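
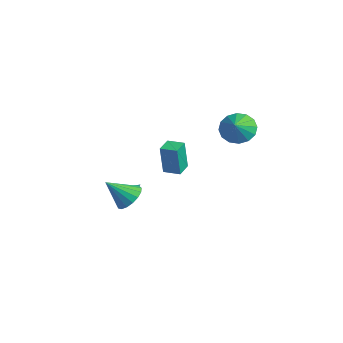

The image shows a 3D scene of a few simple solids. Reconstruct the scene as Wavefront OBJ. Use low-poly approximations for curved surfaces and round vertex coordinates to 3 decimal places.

v 0.063 4.273 2.949
v 0.673 3.949 2.171
v 0.637 3.667 3.651
v 0.911 4.393 2.36
v 0.922 4.805 2.706
v 0.703 5.075 3.117
v 0.313 5.129 3.484
v -0.145 4.954 3.707
v -0.547 4.596 3.727
v -0.785 4.152 3.539
v -0.796 3.74 3.193
v -0.577 3.47 2.781
v -0.187 3.416 2.415
v 0.271 3.591 2.191
v 0.38 -2.591 0.003
v 1.177 -2.559 0.419
v -0.2 -3.669 1.197
v 0.953 -2.238 0.6
v 0.598 -1.998 0.643
v 0.193 -1.894 0.54
v -0.169 -1.95 0.314
v -0.406 -2.153 0.017
v -0.462 -2.456 -0.284
v -0.326 -2.79 -0.519
v -0.028 -3.079 -0.635
v 0.364 -3.256 -0.604
v 0.759 -3.281 -0.435
v 1.067 -3.147 -0.165
v 1.218 -2.887 0.143
v -3.512 -0.712 -2.493
v -3.115 -0.568 -2.861
v -2.968 0.052 -1.607
v -3.377 -0.344 -2.893
v -3.691 -0.261 -2.772
v -3.936 -0.35 -2.545
v -4.019 -0.577 -2.298
v -3.909 -0.856 -2.125
v -3.646 -1.08 -2.093
v -3.333 -1.163 -2.214
v -3.088 -1.074 -2.441
v -3.005 -0.846 -2.688
v 1.842 -1.004 2.774
v 1.853 -1.204 4.523
v 2.622 -0.482 2.829
v 2.633 -0.682 4.578
v 2.367 -1.778 2.682
v 2.378 -1.978 4.431
v 3.147 -1.256 2.737
v 3.158 -1.456 4.486
f 2 1 4
f 2 4 3
f 4 1 5
f 4 5 3
f 5 1 6
f 5 6 3
f 6 1 7
f 6 7 3
f 7 1 8
f 7 8 3
f 8 1 9
f 8 9 3
f 9 1 10
f 9 10 3
f 10 1 11
f 10 11 3
f 11 1 12
f 11 12 3
f 12 1 13
f 12 13 3
f 13 1 14
f 13 14 3
f 14 1 2
f 14 2 3
f 16 15 18
f 16 18 17
f 18 15 19
f 18 19 17
f 19 15 20
f 19 20 17
f 20 15 21
f 20 21 17
f 21 15 22
f 21 22 17
f 22 15 23
f 22 23 17
f 23 15 24
f 23 24 17
f 24 15 25
f 24 25 17
f 25 15 26
f 25 26 17
f 26 15 27
f 26 27 17
f 27 15 28
f 27 28 17
f 28 15 29
f 28 29 17
f 29 15 16
f 29 16 17
f 31 30 33
f 31 33 32
f 33 30 34
f 33 34 32
f 34 30 35
f 34 35 32
f 35 30 36
f 35 36 32
f 36 30 37
f 36 37 32
f 37 30 38
f 37 38 32
f 38 30 39
f 38 39 32
f 39 30 40
f 39 40 32
f 40 30 41
f 40 41 32
f 41 30 31
f 41 31 32
f 43 45 42
f 46 43 42
f 42 45 44
f 44 46 42
f 43 49 45
f 47 43 46
f 47 49 43
f 45 49 44
f 48 46 44
f 44 49 48
f 48 47 46
f 49 47 48



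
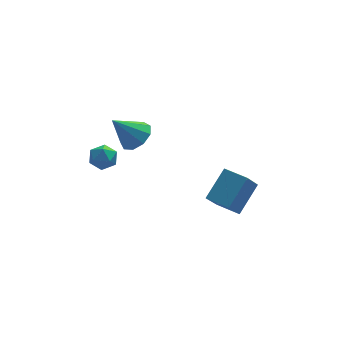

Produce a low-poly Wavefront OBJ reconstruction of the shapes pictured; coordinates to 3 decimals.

v -3.707 0.669 1.495
v -3.25 1.333 1.644
v -2.79 -0.093 2.076
v -2.333 0.571 2.225
v -3.041 0.463 2.624
v -3.608 0.934 2.264
v -2.432 0.306 1.456
v -2.999 0.777 1.096
v -2.462 1.109 1.62
v -2.839 1.206 2.342
v -3.201 0.034 1.378
v -3.578 0.131 2.1
v -1.354 0.59 3.264
v -0.601 0.669 3.886
v -2.546 0.51 4.716
v -0.834 1.278 3.729
v -1.31 1.565 3.354
v -1.807 1.396 2.937
v -2.092 0.849 2.673
v -2.032 0.182 2.685
v -1.655 -0.295 2.969
v -1.137 -0.357 3.39
v -0.721 0.024 3.752
v 2.713 -2.588 -0.358
v 3.868 -1.564 0.929
v 1.747 -1.621 -0.261
v 2.902 -0.597 1.026
v 3.478 -1.683 -1.766
v 4.633 -0.659 -0.479
v 2.512 -0.716 -1.669
v 3.667 0.308 -0.382
f 1 12 6
f 1 6 2
f 1 2 8
f 1 8 11
f 1 11 12
f 2 6 10
f 6 12 5
f 12 11 3
f 11 8 7
f 8 2 9
f 4 10 5
f 4 5 3
f 4 3 7
f 4 7 9
f 4 9 10
f 5 10 6
f 3 5 12
f 7 3 11
f 9 7 8
f 10 9 2
f 14 13 16
f 14 16 15
f 16 13 17
f 16 17 15
f 17 13 18
f 17 18 15
f 18 13 19
f 18 19 15
f 19 13 20
f 19 20 15
f 20 13 21
f 20 21 15
f 21 13 22
f 21 22 15
f 22 13 23
f 22 23 15
f 23 13 14
f 23 14 15
f 25 27 24
f 28 25 24
f 24 27 26
f 26 28 24
f 25 31 27
f 29 25 28
f 29 31 25
f 27 31 26
f 30 28 26
f 26 31 30
f 30 29 28
f 31 29 30



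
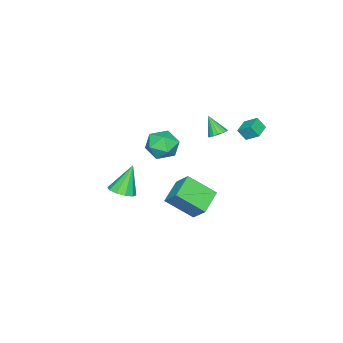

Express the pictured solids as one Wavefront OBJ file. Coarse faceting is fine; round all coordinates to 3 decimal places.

v 1.747 -1.869 -3.017
v 2.391 -2.235 -2.665
v 0.933 -1.671 -1.323
v 2.483 -1.737 -2.679
v 2.294 -1.289 -2.822
v 1.896 -1.063 -3.039
v 1.442 -1.144 -3.248
v 1.104 -1.502 -3.369
v 1.012 -2 -3.355
v 1.201 -2.448 -3.212
v 1.599 -2.675 -2.994
v 2.053 -2.594 -2.785
v -3.065 3.431 1.005
v -2.903 2.988 1.663
v -3.097 4.215 1.54
v -2.935 3.772 2.199
v -2.105 3.568 0.861
v -1.943 3.125 1.52
v -2.137 4.352 1.397
v -1.975 3.909 2.055
v -1.9 1.18 -4.616
v -1.251 -0.274 -3.422
v -1.611 2.105 -3.647
v -0.962 0.651 -2.453
v -0.398 1.349 -5.227
v 0.251 -0.105 -4.033
v -0.109 2.274 -4.258
v 0.54 0.82 -3.064
v -0.278 2.915 2.124
v 0.269 2.758 2.103
v -0.442 2.205 3.176
v 0.272 2.984 2.256
v 0.148 3.195 2.378
v -0.074 3.341 2.442
v -0.342 3.389 2.433
v -0.596 3.329 2.353
v -0.777 3.174 2.221
v -0.844 2.959 2.066
v -0.781 2.735 1.924
v -0.604 2.551 1.828
v -0.351 2.451 1.8
v -0.082 2.457 1.846
v 0.141 2.568 1.955
v 3.196 2.419 2.208
v 3.964 1.783 2.154
v 2.676 1.677 3.546
v 3.444 1.041 3.492
v 3.605 2.002 3.714
v 3.927 2.46 2.887
v 2.713 1 2.813
v 3.035 1.458 1.986
v 3.666 0.906 2.528
v 4.217 1.525 3.085
v 2.423 1.935 2.615
v 2.974 2.554 3.172
f 2 1 4
f 2 4 3
f 4 1 5
f 4 5 3
f 5 1 6
f 5 6 3
f 6 1 7
f 6 7 3
f 7 1 8
f 7 8 3
f 8 1 9
f 8 9 3
f 9 1 10
f 9 10 3
f 10 1 11
f 10 11 3
f 11 1 12
f 11 12 3
f 12 1 2
f 12 2 3
f 14 16 13
f 17 14 13
f 13 16 15
f 15 17 13
f 14 20 16
f 18 14 17
f 18 20 14
f 16 20 15
f 19 17 15
f 15 20 19
f 19 18 17
f 20 18 19
f 22 24 21
f 25 22 21
f 21 24 23
f 23 25 21
f 22 28 24
f 26 22 25
f 26 28 22
f 24 28 23
f 27 25 23
f 23 28 27
f 27 26 25
f 28 26 27
f 30 29 32
f 30 32 31
f 32 29 33
f 32 33 31
f 33 29 34
f 33 34 31
f 34 29 35
f 34 35 31
f 35 29 36
f 35 36 31
f 36 29 37
f 36 37 31
f 37 29 38
f 37 38 31
f 38 29 39
f 38 39 31
f 39 29 40
f 39 40 31
f 40 29 41
f 40 41 31
f 41 29 42
f 41 42 31
f 42 29 43
f 42 43 31
f 43 29 30
f 43 30 31
f 44 55 49
f 44 49 45
f 44 45 51
f 44 51 54
f 44 54 55
f 45 49 53
f 49 55 48
f 55 54 46
f 54 51 50
f 51 45 52
f 47 53 48
f 47 48 46
f 47 46 50
f 47 50 52
f 47 52 53
f 48 53 49
f 46 48 55
f 50 46 54
f 52 50 51
f 53 52 45



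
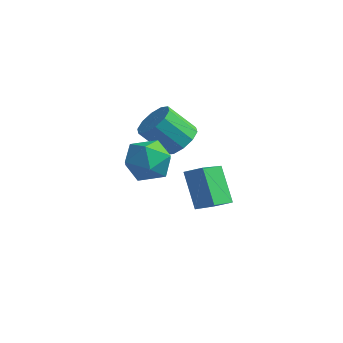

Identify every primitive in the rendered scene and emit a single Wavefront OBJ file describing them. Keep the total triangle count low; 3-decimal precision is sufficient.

v -0.556 2.289 1.66
v 0.038 1.544 1.839
v -1.05 0.985 3.119
v -1.644 1.731 2.94
v 0.208 2.003 2.185
v -0.88 1.445 3.465
v 0.086 2.572 2.33
v -1.001 2.014 3.609
v -0.281 3.033 2.219
v -1.369 2.474 3.498
v -0.753 3.21 1.894
v -1.841 2.651 3.174
v -1.15 3.035 1.481
v -2.238 2.476 2.761
v -1.32 2.575 1.135
v -2.408 2.017 2.415
v -1.199 2.006 0.991
v -2.286 1.448 2.27
v -0.831 1.546 1.102
v -1.919 0.987 2.381
v -0.359 1.369 1.426
v -1.447 0.81 2.706
v -1.488 0.892 1.44
v -0.816 0.841 2.444
v -0.744 -0.821 0.856
v -0.072 -0.872 1.86
v -1.274 -0.99 1.93
v -1.733 0.068 2.291
v 0.173 -0.048 1.009
v -0.286 1.01 1.37
v 0.211 0.26 2.178
v -0.684 -0.322 2.747
v -0.876 0.342 0.553
v -1.771 -0.24 1.122
v -1.046 3.236 -1.137
v -0.236 3.535 -0.717
v -1.195 5.076 -2.159
v -0.385 5.374 -1.739
v 0.065 2.446 -2.721
v 0.875 2.744 -2.301
v -0.084 4.285 -3.743
v 0.726 4.584 -3.323
f 2 1 5
f 2 5 3
f 3 5 6
f 3 6 4
f 5 1 7
f 5 7 6
f 6 7 8
f 6 8 4
f 7 1 9
f 7 9 8
f 8 9 10
f 8 10 4
f 9 1 11
f 9 11 10
f 10 11 12
f 10 12 4
f 11 1 13
f 11 13 12
f 12 13 14
f 12 14 4
f 13 1 15
f 13 15 14
f 14 15 16
f 14 16 4
f 15 1 17
f 15 17 16
f 16 17 18
f 16 18 4
f 17 1 19
f 17 19 18
f 18 19 20
f 18 20 4
f 19 1 21
f 19 21 20
f 20 21 22
f 20 22 4
f 21 1 2
f 21 2 22
f 22 2 3
f 22 3 4
f 23 34 28
f 23 28 24
f 23 24 30
f 23 30 33
f 23 33 34
f 24 28 32
f 28 34 27
f 34 33 25
f 33 30 29
f 30 24 31
f 26 32 27
f 26 27 25
f 26 25 29
f 26 29 31
f 26 31 32
f 27 32 28
f 25 27 34
f 29 25 33
f 31 29 30
f 32 31 24
f 36 38 35
f 39 36 35
f 35 38 37
f 37 39 35
f 36 42 38
f 40 36 39
f 40 42 36
f 38 42 37
f 41 39 37
f 37 42 41
f 41 40 39
f 42 40 41



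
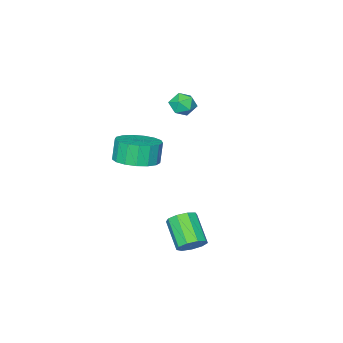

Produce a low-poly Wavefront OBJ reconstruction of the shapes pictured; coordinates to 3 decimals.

v 2.816 4.561 -3.022
v 3.511 4.434 -2.837
v 3.019 3.193 -1.834
v 2.324 3.319 -2.018
v 3.309 4.767 -2.525
v 2.817 3.526 -1.521
v 2.877 5.003 -2.444
v 2.385 3.762 -1.441
v 2.416 5.032 -2.634
v 1.924 3.791 -1.631
v 2.142 4.841 -3.005
v 1.65 3.6 -2.002
v 2.184 4.518 -3.384
v 1.692 3.277 -2.381
v 2.521 4.215 -3.593
v 2.029 2.974 -2.59
v 2.996 4.074 -3.535
v 2.505 2.833 -2.532
v 3.387 4.161 -3.237
v 2.896 2.919 -2.233
v 3.625 1.761 1.562
v 4.285 2.547 1.865
v 3.975 2.385 2.961
v 3.315 1.599 2.658
v 3.842 2.787 1.775
v 3.532 2.625 2.871
v 3.349 2.792 1.637
v 3.039 2.63 2.732
v 2.919 2.561 1.481
v 2.609 2.399 2.576
v 2.651 2.147 1.344
v 2.341 1.985 2.439
v 2.606 1.644 1.257
v 2.296 1.482 2.352
v 2.795 1.168 1.24
v 2.485 1.006 2.335
v 3.173 0.828 1.297
v 2.863 0.666 2.392
v 3.655 0.702 1.414
v 3.346 0.54 2.51
v 4.131 0.818 1.566
v 3.821 0.656 2.661
v 4.49 1.15 1.717
v 4.18 0.988 2.812
v 4.651 1.623 1.832
v 4.341 1.461 2.928
v 4.577 2.126 1.886
v 4.267 1.965 2.981
v -2.995 -1.932 1.524
v -2.588 -1.363 1.785
v -2.132 -2.177 0.715
v -1.725 -1.608 0.976
v -1.828 -2.217 1.396
v -2.361 -2.065 1.896
v -2.359 -1.475 0.604
v -2.892 -1.323 1.104
v -2.195 -1.08 1.216
v -1.867 -1.539 1.706
v -2.853 -2.001 0.794
v -2.525 -2.46 1.284
f 2 1 5
f 2 5 3
f 3 5 6
f 3 6 4
f 5 1 7
f 5 7 6
f 6 7 8
f 6 8 4
f 7 1 9
f 7 9 8
f 8 9 10
f 8 10 4
f 9 1 11
f 9 11 10
f 10 11 12
f 10 12 4
f 11 1 13
f 11 13 12
f 12 13 14
f 12 14 4
f 13 1 15
f 13 15 14
f 14 15 16
f 14 16 4
f 15 1 17
f 15 17 16
f 16 17 18
f 16 18 4
f 17 1 19
f 17 19 18
f 18 19 20
f 18 20 4
f 19 1 2
f 19 2 20
f 20 2 3
f 20 3 4
f 22 21 25
f 22 25 23
f 23 25 26
f 23 26 24
f 25 21 27
f 25 27 26
f 26 27 28
f 26 28 24
f 27 21 29
f 27 29 28
f 28 29 30
f 28 30 24
f 29 21 31
f 29 31 30
f 30 31 32
f 30 32 24
f 31 21 33
f 31 33 32
f 32 33 34
f 32 34 24
f 33 21 35
f 33 35 34
f 34 35 36
f 34 36 24
f 35 21 37
f 35 37 36
f 36 37 38
f 36 38 24
f 37 21 39
f 37 39 38
f 38 39 40
f 38 40 24
f 39 21 41
f 39 41 40
f 40 41 42
f 40 42 24
f 41 21 43
f 41 43 42
f 42 43 44
f 42 44 24
f 43 21 45
f 43 45 44
f 44 45 46
f 44 46 24
f 45 21 47
f 45 47 46
f 46 47 48
f 46 48 24
f 47 21 22
f 47 22 48
f 48 22 23
f 48 23 24
f 49 60 54
f 49 54 50
f 49 50 56
f 49 56 59
f 49 59 60
f 50 54 58
f 54 60 53
f 60 59 51
f 59 56 55
f 56 50 57
f 52 58 53
f 52 53 51
f 52 51 55
f 52 55 57
f 52 57 58
f 53 58 54
f 51 53 60
f 55 51 59
f 57 55 56
f 58 57 50



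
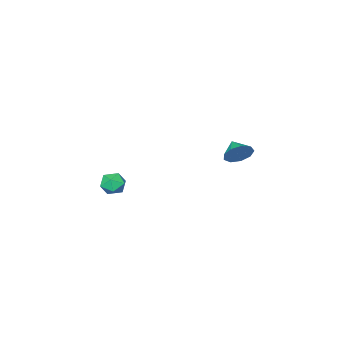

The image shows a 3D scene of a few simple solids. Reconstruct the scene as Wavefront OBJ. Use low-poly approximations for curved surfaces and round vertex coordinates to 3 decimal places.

v -3.38 0.758 -2.746
v -2.801 0.812 -2.154
v -3.74 -0.118 -2.314
v -3.271 1.085 -1.991
v -3.792 1.205 -2.181
v -4.121 1.116 -2.636
v -4.103 0.859 -3.142
v -3.747 0.555 -3.462
v -3.219 0.345 -3.448
v -2.767 0.329 -3.105
v -2.602 0.513 -2.594
v 3.28 -0.252 -2.733
v 3.903 -0.364 -3.108
v 3.037 -1.416 -2.792
v 3.66 -1.528 -3.167
v 3.687 -1.337 -2.457
v 3.838 -0.617 -2.421
v 3.102 -1.163 -3.479
v 3.253 -0.443 -3.443
v 3.794 -0.927 -3.57
v 4.155 -1.034 -2.938
v 2.785 -0.746 -2.962
v 3.146 -0.853 -2.33
f 2 1 4
f 2 4 3
f 4 1 5
f 4 5 3
f 5 1 6
f 5 6 3
f 6 1 7
f 6 7 3
f 7 1 8
f 7 8 3
f 8 1 9
f 8 9 3
f 9 1 10
f 9 10 3
f 10 1 11
f 10 11 3
f 11 1 2
f 11 2 3
f 12 23 17
f 12 17 13
f 12 13 19
f 12 19 22
f 12 22 23
f 13 17 21
f 17 23 16
f 23 22 14
f 22 19 18
f 19 13 20
f 15 21 16
f 15 16 14
f 15 14 18
f 15 18 20
f 15 20 21
f 16 21 17
f 14 16 23
f 18 14 22
f 20 18 19
f 21 20 13



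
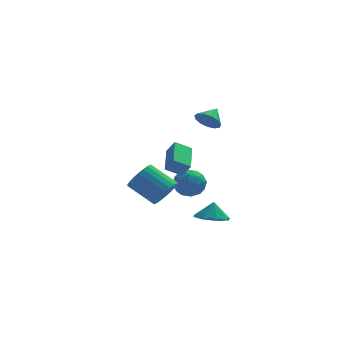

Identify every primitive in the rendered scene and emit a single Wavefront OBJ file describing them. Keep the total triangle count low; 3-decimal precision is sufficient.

v 0.079 0.751 3.469
v 0.575 0.154 3.733
v 0.661 1.509 4.091
v 0.767 0.322 3.348
v 0.741 0.626 3.002
v 0.505 0.97 2.803
v 0.133 1.245 2.817
v -0.255 1.362 3.037
v -0.538 1.286 3.395
v -0.625 1.04 3.776
v -0.488 0.702 4.06
v -0.171 0.38 4.156
v 0.225 0.175 4.035
v -0.07 -3.614 -1.911
v 0.915 -3.419 -2.09
v 0.07 -3.366 -0.869
v 0.464 -2.788 -2.18
v -0.3 -2.641 -2.112
v -0.929 -3.065 -1.926
v -1.055 -3.81 -1.731
v -0.604 -4.441 -1.641
v 0.16 -4.588 -1.709
v 0.789 -4.164 -1.895
v -1.236 4.04 -1.859
v -0.637 4.559 -2.534
v -0.723 2.581 -2.526
v -0.124 3.1 -3.201
v 0.118 3.093 -2.188
v -0.199 3.995 -1.776
v -1.161 3.145 -3.284
v -1.478 4.047 -2.872
v -0.59 4.006 -3.414
v 0.2 3.974 -2.737
v -1.56 3.166 -2.323
v -0.77 3.134 -1.646
v -0.982 4.428 -2.138
v -0.378 2.712 -2.922
v -0.236 2.708 -2.327
v 0.116 3.014 -2.724
v -0.724 4.096 -1.692
v -0.372 4.401 -2.089
v 0.071 3.54 -1.886
v -0.988 2.739 -2.971
v -0.636 3.044 -3.368
v -1.476 4.126 -2.336
v -1.124 4.432 -2.733
v -1.431 3.6 -3.174
v -0.602 4.408 -3.052
v -0.3 3.55 -3.444
v -0.91 3.576 -3.493
v -1.096 4.106 -3.251
v -0.138 4.389 -2.654
v 0.164 3.531 -3.046
v 0.306 3.527 -2.451
v 0.12 4.057 -2.209
v -0.11 4.064 -3.172
v -1.524 3.609 -2.014
v -1.222 2.751 -2.406
v -1.48 3.083 -2.851
v -1.666 3.613 -2.609
v -1.06 3.59 -1.616
v -0.758 2.732 -2.008
v -0.264 3.034 -1.809
v -0.45 3.564 -1.567
v -1.25 3.076 -1.888
v -2.284 0.491 -0.058
v -1.837 0.214 0.733
v -2.067 2.479 0.516
v -1.62 2.201 1.307
v -1.32 0.539 -0.587
v -0.873 0.261 0.204
v -1.103 2.526 -0.013
v -0.656 2.249 0.778
v -2.209 0.756 -2.043
v -1.785 0.4 -1.21
v -3.208 1.247 -0.124
v -3.631 1.604 -0.957
v -1.606 0.745 -1.245
v -3.029 1.592 -0.159
v -1.519 1.092 -1.401
v -2.941 1.939 -0.315
v -1.537 1.387 -1.655
v -2.959 2.234 -0.569
v -1.657 1.587 -1.968
v -3.079 2.434 -0.882
v -1.861 1.66 -2.292
v -3.283 2.507 -1.206
v -2.118 1.596 -2.579
v -3.54 2.443 -1.493
v -2.389 1.404 -2.784
v -3.811 2.251 -1.698
v -2.632 1.113 -2.876
v -4.055 1.96 -1.79
v -2.811 0.768 -2.841
v -4.234 1.615 -1.755
v -2.899 0.421 -2.685
v -4.321 1.268 -1.599
v -2.881 0.126 -2.431
v -4.303 0.973 -1.345
v -2.761 -0.074 -2.118
v -4.183 0.773 -1.032
v -2.557 -0.147 -1.794
v -3.979 0.7 -0.708
v -2.3 -0.083 -1.507
v -3.722 0.764 -0.421
v -2.029 0.109 -1.302
v -3.451 0.956 -0.216
f 2 1 4
f 2 4 3
f 4 1 5
f 4 5 3
f 5 1 6
f 5 6 3
f 6 1 7
f 6 7 3
f 7 1 8
f 7 8 3
f 8 1 9
f 8 9 3
f 9 1 10
f 9 10 3
f 10 1 11
f 10 11 3
f 11 1 12
f 11 12 3
f 12 1 13
f 12 13 3
f 13 1 2
f 13 2 3
f 15 14 17
f 15 17 16
f 17 14 18
f 17 18 16
f 18 14 19
f 18 19 16
f 19 14 20
f 19 20 16
f 20 14 21
f 20 21 16
f 21 14 22
f 21 22 16
f 22 14 23
f 22 23 16
f 23 14 15
f 23 15 16
f 24 61 40
f 61 35 64
f 40 64 29
f 61 64 40
f 24 40 36
f 40 29 41
f 36 41 25
f 40 41 36
f 24 36 45
f 36 25 46
f 45 46 31
f 36 46 45
f 24 45 57
f 45 31 60
f 57 60 34
f 45 60 57
f 24 57 61
f 57 34 65
f 61 65 35
f 57 65 61
f 25 41 52
f 41 29 55
f 52 55 33
f 41 55 52
f 29 64 42
f 64 35 63
f 42 63 28
f 64 63 42
f 35 65 62
f 65 34 58
f 62 58 26
f 65 58 62
f 34 60 59
f 60 31 47
f 59 47 30
f 60 47 59
f 31 46 51
f 46 25 48
f 51 48 32
f 46 48 51
f 27 53 39
f 53 33 54
f 39 54 28
f 53 54 39
f 27 39 37
f 39 28 38
f 37 38 26
f 39 38 37
f 27 37 44
f 37 26 43
f 44 43 30
f 37 43 44
f 27 44 49
f 44 30 50
f 49 50 32
f 44 50 49
f 27 49 53
f 49 32 56
f 53 56 33
f 49 56 53
f 28 54 42
f 54 33 55
f 42 55 29
f 54 55 42
f 26 38 62
f 38 28 63
f 62 63 35
f 38 63 62
f 30 43 59
f 43 26 58
f 59 58 34
f 43 58 59
f 32 50 51
f 50 30 47
f 51 47 31
f 50 47 51
f 33 56 52
f 56 32 48
f 52 48 25
f 56 48 52
f 67 69 66
f 70 67 66
f 66 69 68
f 68 70 66
f 67 73 69
f 71 67 70
f 71 73 67
f 69 73 68
f 72 70 68
f 68 73 72
f 72 71 70
f 73 71 72
f 75 74 78
f 75 78 76
f 76 78 79
f 76 79 77
f 78 74 80
f 78 80 79
f 79 80 81
f 79 81 77
f 80 74 82
f 80 82 81
f 81 82 83
f 81 83 77
f 82 74 84
f 82 84 83
f 83 84 85
f 83 85 77
f 84 74 86
f 84 86 85
f 85 86 87
f 85 87 77
f 86 74 88
f 86 88 87
f 87 88 89
f 87 89 77
f 88 74 90
f 88 90 89
f 89 90 91
f 89 91 77
f 90 74 92
f 90 92 91
f 91 92 93
f 91 93 77
f 92 74 94
f 92 94 93
f 93 94 95
f 93 95 77
f 94 74 96
f 94 96 95
f 95 96 97
f 95 97 77
f 96 74 98
f 96 98 97
f 97 98 99
f 97 99 77
f 98 74 100
f 98 100 99
f 99 100 101
f 99 101 77
f 100 74 102
f 100 102 101
f 101 102 103
f 101 103 77
f 102 74 104
f 102 104 103
f 103 104 105
f 103 105 77
f 104 74 106
f 104 106 105
f 105 106 107
f 105 107 77
f 106 74 75
f 106 75 107
f 107 75 76
f 107 76 77



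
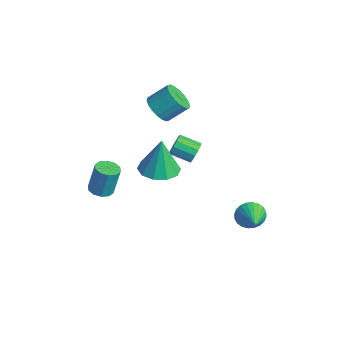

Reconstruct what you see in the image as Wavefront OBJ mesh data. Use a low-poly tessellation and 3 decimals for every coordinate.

v -1.521 1.277 -2.124
v -1.176 1.209 -1.601
v -1.973 0.435 -1.174
v -2.319 0.503 -1.696
v -1.401 1.476 -1.538
v -2.198 0.702 -1.111
v -1.664 1.68 -1.661
v -2.461 0.906 -1.234
v -1.882 1.756 -1.93
v -2.68 0.982 -1.503
v -1.986 1.679 -2.261
v -2.783 0.906 -1.834
v -1.942 1.475 -2.548
v -2.739 0.702 -2.121
v -1.765 1.208 -2.701
v -2.562 0.435 -2.274
v -1.51 0.963 -2.67
v -2.307 0.19 -2.243
v -1.259 0.817 -2.466
v -2.056 0.044 -2.038
v -1.091 0.817 -2.153
v -1.888 0.044 -1.725
v -1.06 0.963 -1.831
v -1.857 0.19 -1.403
v 3.103 1.603 -3.459
v 3.526 1.907 -4.053
v 4.477 1.017 -2.781
v 3.527 2.141 -3.852
v 3.463 2.294 -3.592
v 3.345 2.341 -3.311
v 3.19 2.275 -3.053
v 3.021 2.108 -2.856
v 2.866 1.863 -2.751
v 2.746 1.579 -2.754
v 2.68 1.299 -2.865
v 2.679 1.065 -3.065
v 2.743 0.913 -3.326
v 2.861 0.866 -3.606
v 3.016 0.931 -3.865
v 3.185 1.099 -4.061
v 3.341 1.343 -4.166
v 3.46 1.627 -4.163
v 2.046 -2.841 1.416
v 3.053 -2.994 1.481
v 1.954 -2.639 3.344
v 2.954 -2.376 1.411
v 2.508 -1.935 1.343
v 1.886 -1.84 1.304
v 1.325 -2.128 1.307
v 1.04 -2.688 1.352
v 1.139 -3.307 1.422
v 1.584 -3.747 1.489
v 2.206 -3.842 1.529
v 2.767 -3.554 1.526
v -1.337 -4.179 -2.322
v -0.698 -4.077 -2.377
v -0.623 -3.698 -0.814
v -1.263 -3.801 -0.758
v -0.886 -3.73 -2.452
v -0.812 -3.351 -0.889
v -1.246 -3.555 -2.477
v -1.172 -3.176 -0.914
v -1.642 -3.618 -2.443
v -1.568 -3.239 -0.88
v -1.921 -3.896 -2.363
v -1.846 -3.517 -0.8
v -1.977 -4.282 -2.266
v -1.902 -3.903 -0.703
v -1.788 -4.629 -2.191
v -1.714 -4.25 -0.628
v -1.428 -4.804 -2.166
v -1.354 -4.425 -0.603
v -1.032 -4.741 -2.2
v -0.958 -4.362 -0.637
v -0.754 -4.463 -2.28
v -0.679 -4.084 -0.717
v -1.425 -0.921 2.367
v -1.146 -0.459 1.723
v -0.797 0.482 2.549
v -1.075 0.021 3.193
v -1.504 -0.353 1.753
v -1.154 0.588 2.579
v -1.845 -0.359 1.905
v -1.495 0.582 2.731
v -2.104 -0.476 2.148
v -1.754 0.465 2.974
v -2.227 -0.682 2.435
v -1.878 0.259 3.261
v -2.192 -0.935 2.708
v -1.843 0.007 3.534
v -2.005 -1.185 2.914
v -1.655 -0.243 3.74
v -1.703 -1.382 3.011
v -1.354 -0.441 3.837
v -1.346 -1.488 2.981
v -0.996 -0.547 3.807
v -1.005 -1.482 2.829
v -0.655 -0.541 3.655
v -0.746 -1.365 2.586
v -0.396 -0.424 3.412
v -0.622 -1.159 2.299
v -0.273 -0.218 3.125
v -0.657 -0.907 2.026
v -0.308 0.035 2.852
v -0.845 -0.657 1.82
v -0.495 0.285 2.646
f 2 1 5
f 2 5 3
f 3 5 6
f 3 6 4
f 5 1 7
f 5 7 6
f 6 7 8
f 6 8 4
f 7 1 9
f 7 9 8
f 8 9 10
f 8 10 4
f 9 1 11
f 9 11 10
f 10 11 12
f 10 12 4
f 11 1 13
f 11 13 12
f 12 13 14
f 12 14 4
f 13 1 15
f 13 15 14
f 14 15 16
f 14 16 4
f 15 1 17
f 15 17 16
f 16 17 18
f 16 18 4
f 17 1 19
f 17 19 18
f 18 19 20
f 18 20 4
f 19 1 21
f 19 21 20
f 20 21 22
f 20 22 4
f 21 1 23
f 21 23 22
f 22 23 24
f 22 24 4
f 23 1 2
f 23 2 24
f 24 2 3
f 24 3 4
f 26 25 28
f 26 28 27
f 28 25 29
f 28 29 27
f 29 25 30
f 29 30 27
f 30 25 31
f 30 31 27
f 31 25 32
f 31 32 27
f 32 25 33
f 32 33 27
f 33 25 34
f 33 34 27
f 34 25 35
f 34 35 27
f 35 25 36
f 35 36 27
f 36 25 37
f 36 37 27
f 37 25 38
f 37 38 27
f 38 25 39
f 38 39 27
f 39 25 40
f 39 40 27
f 40 25 41
f 40 41 27
f 41 25 42
f 41 42 27
f 42 25 26
f 42 26 27
f 44 43 46
f 44 46 45
f 46 43 47
f 46 47 45
f 47 43 48
f 47 48 45
f 48 43 49
f 48 49 45
f 49 43 50
f 49 50 45
f 50 43 51
f 50 51 45
f 51 43 52
f 51 52 45
f 52 43 53
f 52 53 45
f 53 43 54
f 53 54 45
f 54 43 44
f 54 44 45
f 56 55 59
f 56 59 57
f 57 59 60
f 57 60 58
f 59 55 61
f 59 61 60
f 60 61 62
f 60 62 58
f 61 55 63
f 61 63 62
f 62 63 64
f 62 64 58
f 63 55 65
f 63 65 64
f 64 65 66
f 64 66 58
f 65 55 67
f 65 67 66
f 66 67 68
f 66 68 58
f 67 55 69
f 67 69 68
f 68 69 70
f 68 70 58
f 69 55 71
f 69 71 70
f 70 71 72
f 70 72 58
f 71 55 73
f 71 73 72
f 72 73 74
f 72 74 58
f 73 55 75
f 73 75 74
f 74 75 76
f 74 76 58
f 75 55 56
f 75 56 76
f 76 56 57
f 76 57 58
f 78 77 81
f 78 81 79
f 79 81 82
f 79 82 80
f 81 77 83
f 81 83 82
f 82 83 84
f 82 84 80
f 83 77 85
f 83 85 84
f 84 85 86
f 84 86 80
f 85 77 87
f 85 87 86
f 86 87 88
f 86 88 80
f 87 77 89
f 87 89 88
f 88 89 90
f 88 90 80
f 89 77 91
f 89 91 90
f 90 91 92
f 90 92 80
f 91 77 93
f 91 93 92
f 92 93 94
f 92 94 80
f 93 77 95
f 93 95 94
f 94 95 96
f 94 96 80
f 95 77 97
f 95 97 96
f 96 97 98
f 96 98 80
f 97 77 99
f 97 99 98
f 98 99 100
f 98 100 80
f 99 77 101
f 99 101 100
f 100 101 102
f 100 102 80
f 101 77 103
f 101 103 102
f 102 103 104
f 102 104 80
f 103 77 105
f 103 105 104
f 104 105 106
f 104 106 80
f 105 77 78
f 105 78 106
f 106 78 79
f 106 79 80



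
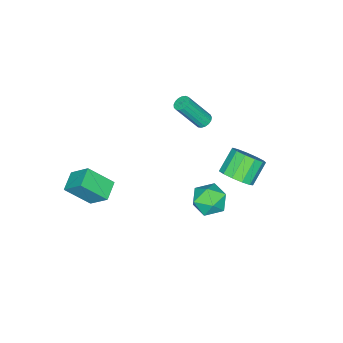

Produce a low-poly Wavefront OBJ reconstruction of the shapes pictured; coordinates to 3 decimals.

v -0.733 2.507 -2.386
v -0.286 2.854 -1.5
v 0.546 1.406 -2.6
v 0.993 1.753 -1.714
v 0.097 1.205 -1.67
v -0.694 1.886 -1.538
v 0.954 2.374 -2.562
v 0.163 3.055 -2.43
v 0.757 2.772 -1.609
v 0.227 2.05 -1.058
v 0.033 2.21 -3.042
v -0.497 1.488 -2.491
v 3.268 -4.3 -0.914
v 3.231 -3.216 0.123
v 2.549 -3.187 -2.102
v 2.511 -2.104 -1.065
v 4.329 -3.956 -1.235
v 4.291 -2.873 -0.198
v 3.609 -2.844 -2.423
v 3.572 -1.76 -1.386
v -3.786 -0.907 -0.454
v -3.448 -1.163 -0.738
v -2.656 -2.029 0.991
v -2.994 -1.773 1.274
v -3.334 -0.953 -0.685
v -2.541 -1.82 1.044
v -3.323 -0.733 -0.58
v -2.531 -1.6 1.149
v -3.419 -0.553 -0.446
v -2.626 -1.42 1.283
v -3.598 -0.454 -0.314
v -2.806 -1.321 1.415
v -3.821 -0.458 -0.214
v -3.029 -1.325 1.515
v -4.036 -0.565 -0.169
v -3.243 -1.432 1.56
v -4.193 -0.751 -0.19
v -3.401 -1.618 1.539
v -4.258 -0.972 -0.271
v -3.465 -1.839 1.458
v -4.214 -1.178 -0.394
v -3.422 -2.045 1.334
v -4.072 -1.322 -0.531
v -3.28 -2.189 1.197
v -3.865 -1.371 -0.651
v -3.073 -2.237 1.078
v -3.64 -1.313 -0.725
v -2.847 -2.18 1.003
v -0.462 3.311 0.095
v 0.179 3.503 0.784
v -0.917 3.54 1.793
v -1.558 3.349 1.105
v 0.016 3.981 0.59
v -1.08 4.018 1.599
v -0.299 4.247 0.239
v -1.394 4.284 1.248
v -0.665 4.215 -0.158
v -1.761 4.252 0.851
v -0.967 3.896 -0.474
v -2.063 3.933 0.535
v -1.109 3.392 -0.61
v -2.204 3.429 0.4
v -1.045 2.862 -0.521
v -2.141 2.899 0.488
v -0.796 2.475 -0.237
v -1.892 2.512 0.772
v -0.442 2.353 0.153
v -1.537 2.39 1.162
v -0.093 2.536 0.524
v -1.189 2.573 1.533
v 0.138 2.965 0.76
v -0.958 3.002 1.769
f 1 12 6
f 1 6 2
f 1 2 8
f 1 8 11
f 1 11 12
f 2 6 10
f 6 12 5
f 12 11 3
f 11 8 7
f 8 2 9
f 4 10 5
f 4 5 3
f 4 3 7
f 4 7 9
f 4 9 10
f 5 10 6
f 3 5 12
f 7 3 11
f 9 7 8
f 10 9 2
f 14 16 13
f 17 14 13
f 13 16 15
f 15 17 13
f 14 20 16
f 18 14 17
f 18 20 14
f 16 20 15
f 19 17 15
f 15 20 19
f 19 18 17
f 20 18 19
f 22 21 25
f 22 25 23
f 23 25 26
f 23 26 24
f 25 21 27
f 25 27 26
f 26 27 28
f 26 28 24
f 27 21 29
f 27 29 28
f 28 29 30
f 28 30 24
f 29 21 31
f 29 31 30
f 30 31 32
f 30 32 24
f 31 21 33
f 31 33 32
f 32 33 34
f 32 34 24
f 33 21 35
f 33 35 34
f 34 35 36
f 34 36 24
f 35 21 37
f 35 37 36
f 36 37 38
f 36 38 24
f 37 21 39
f 37 39 38
f 38 39 40
f 38 40 24
f 39 21 41
f 39 41 40
f 40 41 42
f 40 42 24
f 41 21 43
f 41 43 42
f 42 43 44
f 42 44 24
f 43 21 45
f 43 45 44
f 44 45 46
f 44 46 24
f 45 21 47
f 45 47 46
f 46 47 48
f 46 48 24
f 47 21 22
f 47 22 48
f 48 22 23
f 48 23 24
f 50 49 53
f 50 53 51
f 51 53 54
f 51 54 52
f 53 49 55
f 53 55 54
f 54 55 56
f 54 56 52
f 55 49 57
f 55 57 56
f 56 57 58
f 56 58 52
f 57 49 59
f 57 59 58
f 58 59 60
f 58 60 52
f 59 49 61
f 59 61 60
f 60 61 62
f 60 62 52
f 61 49 63
f 61 63 62
f 62 63 64
f 62 64 52
f 63 49 65
f 63 65 64
f 64 65 66
f 64 66 52
f 65 49 67
f 65 67 66
f 66 67 68
f 66 68 52
f 67 49 69
f 67 69 68
f 68 69 70
f 68 70 52
f 69 49 71
f 69 71 70
f 70 71 72
f 70 72 52
f 71 49 50
f 71 50 72
f 72 50 51
f 72 51 52



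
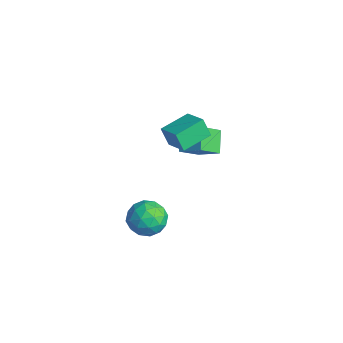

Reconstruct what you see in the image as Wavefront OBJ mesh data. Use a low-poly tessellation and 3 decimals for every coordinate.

v 2.773 0.982 1.622
v 2.411 0.726 2.65
v 2.434 2.613 1.909
v 2.072 2.356 2.937
v 4.068 1.164 2.123
v 3.706 0.907 3.151
v 3.729 2.794 2.41
v 3.367 2.538 3.438
v 1.636 3.186 -1.008
v 1.821 2.006 -0.133
v 0.706 3.703 -0.113
v 0.891 2.523 0.762
v 2.669 3.857 -0.322
v 2.854 2.677 0.553
v 1.739 4.374 0.573
v 1.924 3.194 1.448
v 2.009 -0.05 -3.099
v 2.894 0.632 -3.232
v 2.606 -1.092 -4.468
v 3.491 -0.41 -4.601
v 3.411 -1.054 -3.683
v 3.042 -0.411 -2.837
v 2.458 -0.049 -4.863
v 2.089 0.594 -4.017
v 3.171 0.633 -4.323
v 3.76 0.011 -3.593
v 1.74 -0.471 -4.107
v 2.329 -1.093 -3.377
v 2.399 0.382 -3.046
v 3.101 -0.842 -4.654
v 3.054 -1.221 -4.115
v 3.574 -0.82 -4.193
v 2.487 -0.231 -2.813
v 3.007 0.17 -2.891
v 3.311 -0.821 -3.156
v 2.493 -0.63 -4.809
v 3.013 -0.229 -4.887
v 1.926 0.36 -3.507
v 2.446 0.761 -3.585
v 2.189 0.361 -4.544
v 3.082 0.784 -3.765
v 3.433 0.171 -4.569
v 2.826 0.383 -4.724
v 2.609 0.762 -4.226
v 3.428 0.418 -3.336
v 3.779 -0.194 -4.141
v 3.732 -0.573 -3.601
v 3.516 -0.194 -3.103
v 3.591 0.419 -3.977
v 1.721 -0.266 -3.559
v 2.072 -0.878 -4.364
v 1.984 -0.266 -4.597
v 1.768 0.113 -4.099
v 2.067 -0.631 -3.131
v 2.418 -1.244 -3.935
v 2.891 -1.222 -3.474
v 2.674 -0.843 -2.976
v 1.909 -0.879 -3.723
f 2 4 1
f 5 2 1
f 1 4 3
f 3 5 1
f 2 8 4
f 6 2 5
f 6 8 2
f 4 8 3
f 7 5 3
f 3 8 7
f 7 6 5
f 8 6 7
f 10 12 9
f 13 10 9
f 9 12 11
f 11 13 9
f 10 16 12
f 14 10 13
f 14 16 10
f 12 16 11
f 15 13 11
f 11 16 15
f 15 14 13
f 16 14 15
f 17 54 33
f 54 28 57
f 33 57 22
f 54 57 33
f 17 33 29
f 33 22 34
f 29 34 18
f 33 34 29
f 17 29 38
f 29 18 39
f 38 39 24
f 29 39 38
f 17 38 50
f 38 24 53
f 50 53 27
f 38 53 50
f 17 50 54
f 50 27 58
f 54 58 28
f 50 58 54
f 18 34 45
f 34 22 48
f 45 48 26
f 34 48 45
f 22 57 35
f 57 28 56
f 35 56 21
f 57 56 35
f 28 58 55
f 58 27 51
f 55 51 19
f 58 51 55
f 27 53 52
f 53 24 40
f 52 40 23
f 53 40 52
f 24 39 44
f 39 18 41
f 44 41 25
f 39 41 44
f 20 46 32
f 46 26 47
f 32 47 21
f 46 47 32
f 20 32 30
f 32 21 31
f 30 31 19
f 32 31 30
f 20 30 37
f 30 19 36
f 37 36 23
f 30 36 37
f 20 37 42
f 37 23 43
f 42 43 25
f 37 43 42
f 20 42 46
f 42 25 49
f 46 49 26
f 42 49 46
f 21 47 35
f 47 26 48
f 35 48 22
f 47 48 35
f 19 31 55
f 31 21 56
f 55 56 28
f 31 56 55
f 23 36 52
f 36 19 51
f 52 51 27
f 36 51 52
f 25 43 44
f 43 23 40
f 44 40 24
f 43 40 44
f 26 49 45
f 49 25 41
f 45 41 18
f 49 41 45



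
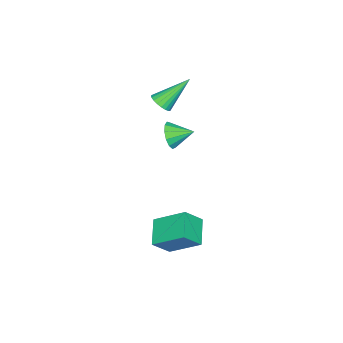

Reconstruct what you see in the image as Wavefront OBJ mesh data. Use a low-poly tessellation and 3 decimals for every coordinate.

v -2.823 -0.556 0.741
v -2.309 -0.24 0.924
v -3.897 0.396 2.119
v -2.407 -0.083 0.739
v -2.576 -0.007 0.554
v -2.789 -0.026 0.402
v -3.007 -0.137 0.308
v -3.193 -0.32 0.289
v -3.315 -0.544 0.349
v -3.352 -0.77 0.476
v -3.298 -0.959 0.649
v -3.161 -1.078 0.838
v -2.966 -1.107 1.01
v -2.746 -1.041 1.136
v -2.539 -0.891 1.193
v -2.381 -0.682 1.173
v -2.3 -0.452 1.077
v -2.376 0.229 -0.992
v -1.876 0.188 -0.381
v -2.784 1.271 -0.588
v -1.659 0.4 -0.708
v -1.669 0.557 -1.124
v -1.904 0.61 -1.498
v -2.289 0.542 -1.712
v -2.701 0.375 -1.697
v -3.01 0.161 -1.458
v -3.118 -0.031 -1.071
v -2.99 -0.141 -0.659
v -2.667 -0.133 -0.353
v -2.252 -0.01 -0.249
v 2.6 2.236 -2.499
v 2.369 3.735 -1.456
v 1.897 2.73 -3.365
v 1.665 4.228 -2.322
v 3.755 2.832 -3.098
v 3.523 4.33 -2.055
v 3.051 3.325 -3.964
v 2.82 4.824 -2.921
f 2 1 4
f 2 4 3
f 4 1 5
f 4 5 3
f 5 1 6
f 5 6 3
f 6 1 7
f 6 7 3
f 7 1 8
f 7 8 3
f 8 1 9
f 8 9 3
f 9 1 10
f 9 10 3
f 10 1 11
f 10 11 3
f 11 1 12
f 11 12 3
f 12 1 13
f 12 13 3
f 13 1 14
f 13 14 3
f 14 1 15
f 14 15 3
f 15 1 16
f 15 16 3
f 16 1 17
f 16 17 3
f 17 1 2
f 17 2 3
f 19 18 21
f 19 21 20
f 21 18 22
f 21 22 20
f 22 18 23
f 22 23 20
f 23 18 24
f 23 24 20
f 24 18 25
f 24 25 20
f 25 18 26
f 25 26 20
f 26 18 27
f 26 27 20
f 27 18 28
f 27 28 20
f 28 18 29
f 28 29 20
f 29 18 30
f 29 30 20
f 30 18 19
f 30 19 20
f 32 34 31
f 35 32 31
f 31 34 33
f 33 35 31
f 32 38 34
f 36 32 35
f 36 38 32
f 34 38 33
f 37 35 33
f 33 38 37
f 37 36 35
f 38 36 37



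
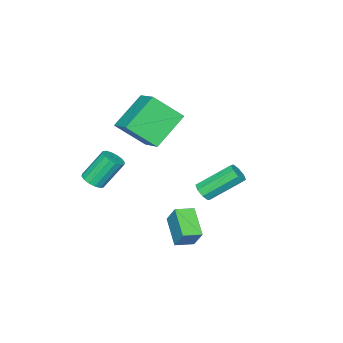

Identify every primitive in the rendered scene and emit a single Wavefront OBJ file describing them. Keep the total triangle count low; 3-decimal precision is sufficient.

v 2.477 2.117 -1.932
v 2.878 2.106 -1.57
v 1.824 3.272 -0.366
v 1.423 3.283 -0.728
v 2.916 2.418 -1.839
v 1.862 3.584 -0.635
v 2.697 2.553 -2.162
v 1.643 3.719 -0.958
v 2.349 2.434 -2.351
v 1.295 3.599 -1.146
v 2.076 2.128 -2.294
v 1.022 3.294 -1.09
v 2.038 1.816 -2.025
v 0.984 2.982 -0.821
v 2.257 1.681 -1.702
v 1.203 2.847 -0.498
v 2.605 1.801 -1.514
v 1.551 2.966 -0.309
v -1.203 -2.413 -0.294
v -0.409 -3.614 0.945
v -0.343 -1.03 0.495
v 0.452 -2.231 1.734
v 0.468 -2.689 -1.634
v 1.263 -3.89 -0.395
v 1.329 -1.306 -0.845
v 2.123 -2.507 0.394
v 3.728 -3.19 -2.636
v 4.252 -3.262 -2.312
v 3.476 -2.642 -0.92
v 2.952 -2.57 -1.244
v 4.27 -2.966 -2.434
v 3.494 -2.346 -1.042
v 4.142 -2.73 -2.61
v 3.367 -2.109 -1.218
v 3.904 -2.617 -2.793
v 3.128 -1.997 -1.401
v 3.619 -2.658 -2.934
v 2.843 -2.037 -1.542
v 3.363 -2.841 -2.995
v 2.587 -2.221 -1.603
v 3.204 -3.118 -2.96
v 2.428 -2.498 -1.568
v 3.186 -3.414 -2.838
v 2.41 -2.794 -1.446
v 3.313 -3.651 -2.662
v 2.538 -3.03 -1.27
v 3.552 -3.763 -2.479
v 2.776 -3.143 -1.087
v 3.837 -3.723 -2.338
v 3.061 -3.102 -0.946
v 4.093 -3.539 -2.277
v 3.317 -2.919 -0.885
v 3.105 0.575 -4.017
v 3.289 1.173 -3.016
v 2.326 1.077 -4.174
v 2.51 1.675 -3.173
v 3.97 1.665 -4.827
v 4.154 2.263 -3.826
v 3.191 2.167 -4.984
v 3.375 2.765 -3.983
f 2 1 5
f 2 5 3
f 3 5 6
f 3 6 4
f 5 1 7
f 5 7 6
f 6 7 8
f 6 8 4
f 7 1 9
f 7 9 8
f 8 9 10
f 8 10 4
f 9 1 11
f 9 11 10
f 10 11 12
f 10 12 4
f 11 1 13
f 11 13 12
f 12 13 14
f 12 14 4
f 13 1 15
f 13 15 14
f 14 15 16
f 14 16 4
f 15 1 17
f 15 17 16
f 16 17 18
f 16 18 4
f 17 1 2
f 17 2 18
f 18 2 3
f 18 3 4
f 20 22 19
f 23 20 19
f 19 22 21
f 21 23 19
f 20 26 22
f 24 20 23
f 24 26 20
f 22 26 21
f 25 23 21
f 21 26 25
f 25 24 23
f 26 24 25
f 28 27 31
f 28 31 29
f 29 31 32
f 29 32 30
f 31 27 33
f 31 33 32
f 32 33 34
f 32 34 30
f 33 27 35
f 33 35 34
f 34 35 36
f 34 36 30
f 35 27 37
f 35 37 36
f 36 37 38
f 36 38 30
f 37 27 39
f 37 39 38
f 38 39 40
f 38 40 30
f 39 27 41
f 39 41 40
f 40 41 42
f 40 42 30
f 41 27 43
f 41 43 42
f 42 43 44
f 42 44 30
f 43 27 45
f 43 45 44
f 44 45 46
f 44 46 30
f 45 27 47
f 45 47 46
f 46 47 48
f 46 48 30
f 47 27 49
f 47 49 48
f 48 49 50
f 48 50 30
f 49 27 51
f 49 51 50
f 50 51 52
f 50 52 30
f 51 27 28
f 51 28 52
f 52 28 29
f 52 29 30
f 54 56 53
f 57 54 53
f 53 56 55
f 55 57 53
f 54 60 56
f 58 54 57
f 58 60 54
f 56 60 55
f 59 57 55
f 55 60 59
f 59 58 57
f 60 58 59



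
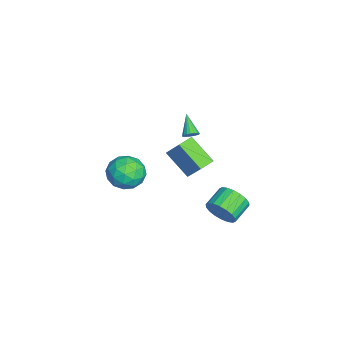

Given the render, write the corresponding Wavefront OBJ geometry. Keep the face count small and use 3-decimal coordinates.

v -2.913 -1.874 -3.189
v -2.234 -1.172 -2.39
v -2.266 -3.568 -2.25
v -1.587 -2.866 -1.451
v -2.847 -2.845 -1.394
v -3.247 -1.799 -1.974
v -1.253 -2.941 -2.666
v -1.653 -1.895 -3.246
v -1.208 -1.832 -2.067
v -2.193 -1.772 -1.281
v -2.307 -2.968 -3.359
v -3.292 -2.908 -2.573
v -2.63 -1.375 -2.872
v -1.87 -3.365 -1.768
v -2.61 -3.353 -1.734
v -2.211 -2.941 -1.265
v -3.226 -1.743 -2.627
v -2.827 -1.33 -2.158
v -3.187 -2.313 -1.572
v -1.673 -3.41 -2.482
v -1.274 -2.997 -2.013
v -2.289 -1.799 -3.375
v -1.89 -1.387 -2.906
v -1.313 -2.427 -3.068
v -1.628 -1.349 -2.213
v -1.248 -2.345 -1.661
v -1.051 -2.389 -2.375
v -1.286 -1.774 -2.716
v -2.207 -1.314 -1.751
v -1.827 -2.31 -1.199
v -2.567 -2.298 -1.165
v -2.802 -1.683 -1.506
v -1.604 -1.702 -1.561
v -2.673 -2.43 -3.441
v -2.293 -3.426 -2.889
v -1.698 -3.057 -3.134
v -1.933 -2.442 -3.475
v -3.252 -2.395 -2.979
v -2.872 -3.391 -2.427
v -3.214 -2.966 -1.924
v -3.449 -2.351 -2.265
v -2.896 -3.038 -3.079
v -3.16 1.17 -3.271
v -4.147 -0.169 -1.957
v -3.959 1.859 -3.17
v -4.947 0.52 -1.856
v -2.253 2 -1.744
v -3.241 0.661 -0.43
v -3.053 2.689 -1.643
v -4.04 1.35 -0.329
v 3.943 3.431 -0.274
v 4.496 3.768 0.475
v 3.41 4.466 0.963
v 2.857 4.129 0.214
v 4.554 4.075 0.165
v 3.468 4.773 0.652
v 4.491 4.254 -0.233
v 3.405 4.953 0.255
v 4.319 4.271 -0.638
v 3.234 4.969 -0.151
v 4.073 4.121 -0.972
v 2.988 4.819 -0.484
v 3.801 3.834 -1.167
v 2.716 4.533 -0.679
v 3.558 3.468 -1.185
v 2.472 4.166 -0.697
v 3.39 3.094 -1.023
v 2.304 3.792 -0.535
v 3.332 2.787 -0.712
v 2.246 3.485 -0.225
v 3.395 2.607 -0.315
v 2.309 3.306 0.173
v 3.566 2.591 0.091
v 2.481 3.289 0.578
v 3.812 2.741 0.424
v 2.727 3.439 0.912
v 4.084 3.027 0.619
v 2.999 3.726 1.107
v 4.328 3.394 0.637
v 3.242 4.092 1.125
v -0.535 1.514 2.659
v -0.259 1.125 2.838
v -1.625 1.186 3.621
v -0.195 1.298 2.97
v -0.198 1.513 3.041
v -0.267 1.729 3.035
v -0.39 1.903 2.955
v -0.542 1.999 2.817
v -0.692 1.999 2.647
v -0.812 1.903 2.479
v -0.876 1.73 2.347
v -0.873 1.515 2.277
v -0.804 1.299 2.282
v -0.681 1.126 2.362
v -0.529 1.029 2.501
v -0.379 1.029 2.671
f 1 38 17
f 38 12 41
f 17 41 6
f 38 41 17
f 1 17 13
f 17 6 18
f 13 18 2
f 17 18 13
f 1 13 22
f 13 2 23
f 22 23 8
f 13 23 22
f 1 22 34
f 22 8 37
f 34 37 11
f 22 37 34
f 1 34 38
f 34 11 42
f 38 42 12
f 34 42 38
f 2 18 29
f 18 6 32
f 29 32 10
f 18 32 29
f 6 41 19
f 41 12 40
f 19 40 5
f 41 40 19
f 12 42 39
f 42 11 35
f 39 35 3
f 42 35 39
f 11 37 36
f 37 8 24
f 36 24 7
f 37 24 36
f 8 23 28
f 23 2 25
f 28 25 9
f 23 25 28
f 4 30 16
f 30 10 31
f 16 31 5
f 30 31 16
f 4 16 14
f 16 5 15
f 14 15 3
f 16 15 14
f 4 14 21
f 14 3 20
f 21 20 7
f 14 20 21
f 4 21 26
f 21 7 27
f 26 27 9
f 21 27 26
f 4 26 30
f 26 9 33
f 30 33 10
f 26 33 30
f 5 31 19
f 31 10 32
f 19 32 6
f 31 32 19
f 3 15 39
f 15 5 40
f 39 40 12
f 15 40 39
f 7 20 36
f 20 3 35
f 36 35 11
f 20 35 36
f 9 27 28
f 27 7 24
f 28 24 8
f 27 24 28
f 10 33 29
f 33 9 25
f 29 25 2
f 33 25 29
f 44 46 43
f 47 44 43
f 43 46 45
f 45 47 43
f 44 50 46
f 48 44 47
f 48 50 44
f 46 50 45
f 49 47 45
f 45 50 49
f 49 48 47
f 50 48 49
f 52 51 55
f 52 55 53
f 53 55 56
f 53 56 54
f 55 51 57
f 55 57 56
f 56 57 58
f 56 58 54
f 57 51 59
f 57 59 58
f 58 59 60
f 58 60 54
f 59 51 61
f 59 61 60
f 60 61 62
f 60 62 54
f 61 51 63
f 61 63 62
f 62 63 64
f 62 64 54
f 63 51 65
f 63 65 64
f 64 65 66
f 64 66 54
f 65 51 67
f 65 67 66
f 66 67 68
f 66 68 54
f 67 51 69
f 67 69 68
f 68 69 70
f 68 70 54
f 69 51 71
f 69 71 70
f 70 71 72
f 70 72 54
f 71 51 73
f 71 73 72
f 72 73 74
f 72 74 54
f 73 51 75
f 73 75 74
f 74 75 76
f 74 76 54
f 75 51 77
f 75 77 76
f 76 77 78
f 76 78 54
f 77 51 79
f 77 79 78
f 78 79 80
f 78 80 54
f 79 51 52
f 79 52 80
f 80 52 53
f 80 53 54
f 82 81 84
f 82 84 83
f 84 81 85
f 84 85 83
f 85 81 86
f 85 86 83
f 86 81 87
f 86 87 83
f 87 81 88
f 87 88 83
f 88 81 89
f 88 89 83
f 89 81 90
f 89 90 83
f 90 81 91
f 90 91 83
f 91 81 92
f 91 92 83
f 92 81 93
f 92 93 83
f 93 81 94
f 93 94 83
f 94 81 95
f 94 95 83
f 95 81 96
f 95 96 83
f 96 81 82
f 96 82 83



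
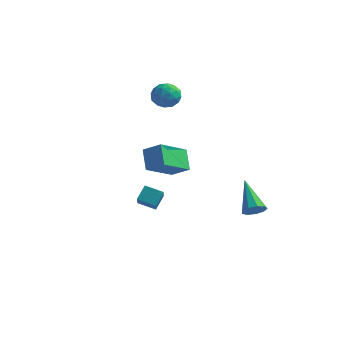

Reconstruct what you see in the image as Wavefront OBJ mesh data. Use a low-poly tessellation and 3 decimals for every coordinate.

v -0.583 -0.097 0.512
v 0.423 0.009 1.101
v -0.2 1.647 -0.455
v 0.806 1.753 0.134
v 0.054 -0.773 -0.454
v 1.06 -0.667 0.135
v 0.437 0.971 -1.421
v 1.443 1.077 -0.832
v 3.933 3.275 -4.011
v 4.475 3.387 -3.617
v 2.687 4.365 -2.609
v 4.429 3.732 -3.926
v 4.151 3.863 -4.275
v 3.771 3.719 -4.5
v 3.466 3.367 -4.497
v 3.38 2.972 -4.267
v 3.553 2.719 -3.917
v 3.903 2.726 -3.611
v 4.268 2.99 -3.493
v 0.859 -2.713 -1.736
v 1.677 -3.948 -0.713
v 0.912 -2.113 -1.054
v 1.729 -3.348 -0.031
v 1.731 -2.412 -2.069
v 2.548 -3.647 -1.046
v 1.783 -1.812 -1.387
v 2.601 -3.047 -0.364
v -1.095 3.789 2.577
v -0.534 3.344 3.038
v -2.086 2.896 2.922
v -1.525 2.451 3.383
v -1.768 3.226 3.64
v -1.155 3.778 3.426
v -1.465 2.462 2.534
v -0.852 3.014 2.32
v -0.762 2.524 3.011
v -0.949 2.996 3.695
v -1.671 3.244 2.265
v -1.858 3.716 2.949
v -0.727 3.645 2.777
v -1.893 2.595 3.183
v -2.035 3.051 3.334
v -1.705 2.789 3.605
v -1.093 3.9 3.005
v -0.763 3.638 3.276
v -1.488 3.569 3.63
v -1.857 2.602 2.684
v -1.527 2.34 2.955
v -0.915 3.451 2.355
v -0.585 3.189 2.626
v -1.132 2.671 2.33
v -0.532 2.901 3.032
v -1.114 2.377 3.235
v -1.079 2.383 2.736
v -0.719 2.707 2.611
v -0.642 3.179 3.434
v -1.224 2.654 3.637
v -1.367 3.11 3.788
v -1.007 3.434 3.662
v -0.776 2.697 3.418
v -1.396 3.586 2.323
v -1.978 3.061 2.526
v -1.613 2.806 2.298
v -1.253 3.13 2.172
v -1.506 3.863 2.725
v -2.088 3.339 2.928
v -1.901 3.533 3.349
v -1.541 3.857 3.224
v -1.844 3.543 2.542
f 2 4 1
f 5 2 1
f 1 4 3
f 3 5 1
f 2 8 4
f 6 2 5
f 6 8 2
f 4 8 3
f 7 5 3
f 3 8 7
f 7 6 5
f 8 6 7
f 10 9 12
f 10 12 11
f 12 9 13
f 12 13 11
f 13 9 14
f 13 14 11
f 14 9 15
f 14 15 11
f 15 9 16
f 15 16 11
f 16 9 17
f 16 17 11
f 17 9 18
f 17 18 11
f 18 9 19
f 18 19 11
f 19 9 10
f 19 10 11
f 21 23 20
f 24 21 20
f 20 23 22
f 22 24 20
f 21 27 23
f 25 21 24
f 25 27 21
f 23 27 22
f 26 24 22
f 22 27 26
f 26 25 24
f 27 25 26
f 28 65 44
f 65 39 68
f 44 68 33
f 65 68 44
f 28 44 40
f 44 33 45
f 40 45 29
f 44 45 40
f 28 40 49
f 40 29 50
f 49 50 35
f 40 50 49
f 28 49 61
f 49 35 64
f 61 64 38
f 49 64 61
f 28 61 65
f 61 38 69
f 65 69 39
f 61 69 65
f 29 45 56
f 45 33 59
f 56 59 37
f 45 59 56
f 33 68 46
f 68 39 67
f 46 67 32
f 68 67 46
f 39 69 66
f 69 38 62
f 66 62 30
f 69 62 66
f 38 64 63
f 64 35 51
f 63 51 34
f 64 51 63
f 35 50 55
f 50 29 52
f 55 52 36
f 50 52 55
f 31 57 43
f 57 37 58
f 43 58 32
f 57 58 43
f 31 43 41
f 43 32 42
f 41 42 30
f 43 42 41
f 31 41 48
f 41 30 47
f 48 47 34
f 41 47 48
f 31 48 53
f 48 34 54
f 53 54 36
f 48 54 53
f 31 53 57
f 53 36 60
f 57 60 37
f 53 60 57
f 32 58 46
f 58 37 59
f 46 59 33
f 58 59 46
f 30 42 66
f 42 32 67
f 66 67 39
f 42 67 66
f 34 47 63
f 47 30 62
f 63 62 38
f 47 62 63
f 36 54 55
f 54 34 51
f 55 51 35
f 54 51 55
f 37 60 56
f 60 36 52
f 56 52 29
f 60 52 56



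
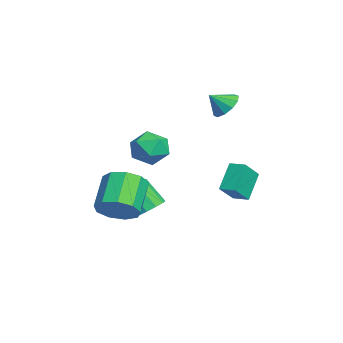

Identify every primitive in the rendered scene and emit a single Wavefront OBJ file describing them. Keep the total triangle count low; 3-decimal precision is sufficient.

v -1.127 1.481 3.521
v -0.295 1.712 3.631
v -0.993 0.639 4.279
v -0.592 1.985 3.987
v -1.093 2.065 4.165
v -1.607 1.923 4.097
v -1.938 1.611 3.81
v -1.959 1.25 3.412
v -1.662 0.977 3.056
v -1.161 0.896 2.878
v -0.647 1.039 2.945
v -0.317 1.35 3.233
v 1.818 1.542 -1.456
v 2.621 0.813 -0.54
v 0.878 2.108 -0.184
v 1.681 1.379 0.733
v 2.339 2.221 -1.373
v 3.142 1.492 -0.456
v 1.399 2.787 -0.1
v 2.202 2.058 0.816
v 2.151 -1.539 2.52
v 3.083 -1.957 2.81
v 1.957 -2.783 1.35
v 2.889 -3.201 1.64
v 2.061 -3.241 2.303
v 2.18 -2.473 3.026
v 2.86 -2.267 1.134
v 2.979 -1.499 1.857
v 3.521 -2.407 1.953
v 3.028 -3.009 2.675
v 2.012 -1.731 1.485
v 1.519 -2.333 2.207
v 4.469 -3.943 -1.071
v 5.149 -3.268 -0.551
v 3.711 -2.822 0.75
v 3.031 -3.497 0.231
v 4.781 -2.899 -1.084
v 3.343 -2.453 0.217
v 4.267 -3.018 -1.611
v 2.829 -2.572 -0.31
v 3.848 -3.571 -1.885
v 2.41 -3.124 -0.584
v 3.719 -4.297 -1.778
v 2.281 -3.851 -0.477
v 3.941 -4.858 -1.34
v 2.503 -4.412 -0.039
v 4.41 -4.991 -0.776
v 2.972 -4.545 0.525
v 4.907 -4.633 -0.35
v 3.469 -4.187 0.951
v 5.199 -3.953 -0.261
v 3.761 -3.507 1.04
v 0.436 -2.313 -2.636
v 1.202 -2.851 -2.72
v 0.729 -3.726 -1.429
v -0.036 -3.187 -1.344
v 1.336 -2.451 -2.4
v 0.863 -3.326 -1.109
v 1.184 -2.007 -2.155
v 0.711 -2.882 -0.863
v 0.795 -1.66 -2.062
v 0.322 -2.535 -0.771
v 0.292 -1.52 -2.152
v -0.181 -2.395 -0.86
v -0.165 -1.632 -2.395
v -0.638 -2.507 -1.103
v -0.431 -1.96 -2.714
v -0.904 -2.835 -1.423
v -0.422 -2.4 -3.009
v -0.895 -3.275 -1.718
v -0.14 -2.812 -3.185
v -0.613 -3.687 -1.894
v 0.325 -3.066 -3.187
v -0.148 -3.941 -1.895
v 0.825 -3.08 -3.013
v 0.352 -3.955 -1.722
f 2 1 4
f 2 4 3
f 4 1 5
f 4 5 3
f 5 1 6
f 5 6 3
f 6 1 7
f 6 7 3
f 7 1 8
f 7 8 3
f 8 1 9
f 8 9 3
f 9 1 10
f 9 10 3
f 10 1 11
f 10 11 3
f 11 1 12
f 11 12 3
f 12 1 2
f 12 2 3
f 14 16 13
f 17 14 13
f 13 16 15
f 15 17 13
f 14 20 16
f 18 14 17
f 18 20 14
f 16 20 15
f 19 17 15
f 15 20 19
f 19 18 17
f 20 18 19
f 21 32 26
f 21 26 22
f 21 22 28
f 21 28 31
f 21 31 32
f 22 26 30
f 26 32 25
f 32 31 23
f 31 28 27
f 28 22 29
f 24 30 25
f 24 25 23
f 24 23 27
f 24 27 29
f 24 29 30
f 25 30 26
f 23 25 32
f 27 23 31
f 29 27 28
f 30 29 22
f 34 33 37
f 34 37 35
f 35 37 38
f 35 38 36
f 37 33 39
f 37 39 38
f 38 39 40
f 38 40 36
f 39 33 41
f 39 41 40
f 40 41 42
f 40 42 36
f 41 33 43
f 41 43 42
f 42 43 44
f 42 44 36
f 43 33 45
f 43 45 44
f 44 45 46
f 44 46 36
f 45 33 47
f 45 47 46
f 46 47 48
f 46 48 36
f 47 33 49
f 47 49 48
f 48 49 50
f 48 50 36
f 49 33 51
f 49 51 50
f 50 51 52
f 50 52 36
f 51 33 34
f 51 34 52
f 52 34 35
f 52 35 36
f 54 53 57
f 54 57 55
f 55 57 58
f 55 58 56
f 57 53 59
f 57 59 58
f 58 59 60
f 58 60 56
f 59 53 61
f 59 61 60
f 60 61 62
f 60 62 56
f 61 53 63
f 61 63 62
f 62 63 64
f 62 64 56
f 63 53 65
f 63 65 64
f 64 65 66
f 64 66 56
f 65 53 67
f 65 67 66
f 66 67 68
f 66 68 56
f 67 53 69
f 67 69 68
f 68 69 70
f 68 70 56
f 69 53 71
f 69 71 70
f 70 71 72
f 70 72 56
f 71 53 73
f 71 73 72
f 72 73 74
f 72 74 56
f 73 53 75
f 73 75 74
f 74 75 76
f 74 76 56
f 75 53 54
f 75 54 76
f 76 54 55
f 76 55 56



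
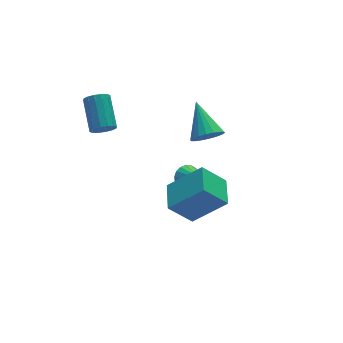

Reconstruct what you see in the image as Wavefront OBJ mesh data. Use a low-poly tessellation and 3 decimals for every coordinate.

v 2.571 1.668 -1.303
v 3.391 1.761 -1.579
v 2.769 3.392 -0.137
v 3.189 1.962 -1.841
v 2.864 2.104 -1.997
v 2.481 2.16 -2.015
v 2.116 2.119 -1.892
v 1.842 1.988 -1.652
v 1.712 1.794 -1.344
v 1.752 1.575 -1.027
v 1.954 1.375 -0.765
v 2.279 1.232 -0.609
v 2.662 1.176 -0.591
v 3.026 1.218 -0.714
v 3.301 1.348 -0.953
v 3.431 1.542 -1.262
v -0.648 -3.395 -1.784
v -1.713 -3.05 -0.6
v -0.045 -1.984 -1.653
v -1.11 -1.639 -0.468
v 0.77 -4.141 -0.292
v -0.295 -3.796 0.893
v 1.373 -2.73 -0.16
v 0.308 -2.385 1.024
v -2.768 1.813 1.381
v -2.136 1.763 1.239
v -1.799 3.297 2.197
v -2.432 3.347 2.339
v -2.267 1.947 0.99
v -1.93 3.481 1.948
v -2.532 2.095 0.845
v -2.195 3.63 1.803
v -2.86 2.168 0.844
v -2.524 3.702 1.803
v -3.164 2.145 0.987
v -2.828 3.68 1.945
v -3.362 2.034 1.236
v -3.026 3.568 2.194
v -3.401 1.863 1.523
v -3.064 3.397 2.481
v -3.27 1.679 1.772
v -2.933 3.213 2.73
v -3.005 1.53 1.917
v -2.668 3.065 2.875
v -2.676 1.458 1.917
v -2.34 2.992 2.876
v -2.372 1.48 1.775
v -2.036 3.015 2.733
v -2.174 1.592 1.526
v -1.838 3.126 2.484
v 1.428 1.526 -4.031
v 2.144 1.66 -4.081
v 1.712 0.334 -3.149
v 2.056 1.832 -3.82
v 1.844 1.944 -3.601
v 1.549 1.973 -3.467
v 1.23 1.913 -3.445
v 0.951 1.777 -3.539
v 0.766 1.591 -3.73
v 0.712 1.392 -3.982
v 0.8 1.22 -4.243
v 1.012 1.108 -4.462
v 1.307 1.079 -4.596
v 1.625 1.139 -4.618
v 1.905 1.275 -4.524
v 2.09 1.461 -4.332
f 2 1 4
f 2 4 3
f 4 1 5
f 4 5 3
f 5 1 6
f 5 6 3
f 6 1 7
f 6 7 3
f 7 1 8
f 7 8 3
f 8 1 9
f 8 9 3
f 9 1 10
f 9 10 3
f 10 1 11
f 10 11 3
f 11 1 12
f 11 12 3
f 12 1 13
f 12 13 3
f 13 1 14
f 13 14 3
f 14 1 15
f 14 15 3
f 15 1 16
f 15 16 3
f 16 1 2
f 16 2 3
f 18 20 17
f 21 18 17
f 17 20 19
f 19 21 17
f 18 24 20
f 22 18 21
f 22 24 18
f 20 24 19
f 23 21 19
f 19 24 23
f 23 22 21
f 24 22 23
f 26 25 29
f 26 29 27
f 27 29 30
f 27 30 28
f 29 25 31
f 29 31 30
f 30 31 32
f 30 32 28
f 31 25 33
f 31 33 32
f 32 33 34
f 32 34 28
f 33 25 35
f 33 35 34
f 34 35 36
f 34 36 28
f 35 25 37
f 35 37 36
f 36 37 38
f 36 38 28
f 37 25 39
f 37 39 38
f 38 39 40
f 38 40 28
f 39 25 41
f 39 41 40
f 40 41 42
f 40 42 28
f 41 25 43
f 41 43 42
f 42 43 44
f 42 44 28
f 43 25 45
f 43 45 44
f 44 45 46
f 44 46 28
f 45 25 47
f 45 47 46
f 46 47 48
f 46 48 28
f 47 25 49
f 47 49 48
f 48 49 50
f 48 50 28
f 49 25 26
f 49 26 50
f 50 26 27
f 50 27 28
f 52 51 54
f 52 54 53
f 54 51 55
f 54 55 53
f 55 51 56
f 55 56 53
f 56 51 57
f 56 57 53
f 57 51 58
f 57 58 53
f 58 51 59
f 58 59 53
f 59 51 60
f 59 60 53
f 60 51 61
f 60 61 53
f 61 51 62
f 61 62 53
f 62 51 63
f 62 63 53
f 63 51 64
f 63 64 53
f 64 51 65
f 64 65 53
f 65 51 66
f 65 66 53
f 66 51 52
f 66 52 53



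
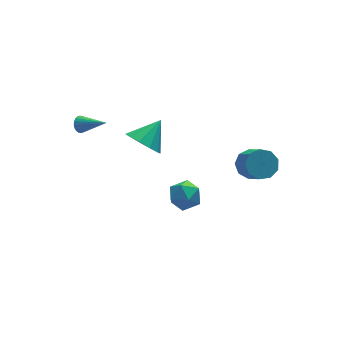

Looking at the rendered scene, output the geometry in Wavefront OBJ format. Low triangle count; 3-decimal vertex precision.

v -0.916 2.206 0.972
v -0.22 2.11 0.139
v 0.356 2.794 1.968
v -0.488 2.728 0.116
v -0.92 3.146 0.421
v -1.35 3.205 0.936
v -1.615 2.882 1.464
v -1.613 2.301 1.805
v -1.344 1.683 1.827
v -0.913 1.265 1.523
v -0.482 1.206 1.008
v -0.218 1.529 0.479
v -3.954 3.187 2.995
v -3.685 3.576 3.211
v -2.966 2.033 3.845
v -3.833 3.549 3.348
v -4 3.468 3.43
v -4.159 3.343 3.447
v -4.287 3.195 3.394
v -4.365 3.045 3.281
v -4.379 2.917 3.124
v -4.33 2.83 2.948
v -4.222 2.797 2.779
v -4.074 2.824 2.643
v -3.908 2.906 2.56
v -3.749 3.03 2.544
v -3.62 3.178 2.596
v -3.543 3.328 2.709
v -3.528 3.456 2.866
v -3.578 3.543 3.042
v -0.413 -0.238 -0.615
v 0.252 -0.186 -1.33
v -0.032 -1.754 -0.37
v 0.633 -1.702 -1.085
v 0.775 -1.216 -0.249
v 0.54 -0.279 -0.4
v -0.32 -1.661 -1.3
v -0.555 -0.724 -1.451
v 0.31 -1.066 -1.753
v 0.987 -0.791 -1.104
v -0.767 -1.149 -0.596
v -0.09 -0.874 0.053
v 3.325 -2.042 1.644
v 3.984 -1.644 2.071
v 3.874 -3.061 3.562
v 3.215 -3.458 3.136
v 3.456 -1.416 2.249
v 3.346 -2.833 3.74
v 2.867 -1.48 2.144
v 2.757 -2.897 3.635
v 2.492 -1.808 1.805
v 2.382 -3.225 3.297
v 2.507 -2.244 1.391
v 2.397 -3.661 2.883
v 2.905 -2.586 1.096
v 2.795 -4.003 2.587
v 3.499 -2.673 1.057
v 3.389 -4.09 2.548
v 4.012 -2.465 1.293
v 3.902 -3.882 2.784
v 4.203 -2.058 1.693
v 4.094 -3.475 3.185
f 2 1 4
f 2 4 3
f 4 1 5
f 4 5 3
f 5 1 6
f 5 6 3
f 6 1 7
f 6 7 3
f 7 1 8
f 7 8 3
f 8 1 9
f 8 9 3
f 9 1 10
f 9 10 3
f 10 1 11
f 10 11 3
f 11 1 12
f 11 12 3
f 12 1 2
f 12 2 3
f 14 13 16
f 14 16 15
f 16 13 17
f 16 17 15
f 17 13 18
f 17 18 15
f 18 13 19
f 18 19 15
f 19 13 20
f 19 20 15
f 20 13 21
f 20 21 15
f 21 13 22
f 21 22 15
f 22 13 23
f 22 23 15
f 23 13 24
f 23 24 15
f 24 13 25
f 24 25 15
f 25 13 26
f 25 26 15
f 26 13 27
f 26 27 15
f 27 13 28
f 27 28 15
f 28 13 29
f 28 29 15
f 29 13 30
f 29 30 15
f 30 13 14
f 30 14 15
f 31 42 36
f 31 36 32
f 31 32 38
f 31 38 41
f 31 41 42
f 32 36 40
f 36 42 35
f 42 41 33
f 41 38 37
f 38 32 39
f 34 40 35
f 34 35 33
f 34 33 37
f 34 37 39
f 34 39 40
f 35 40 36
f 33 35 42
f 37 33 41
f 39 37 38
f 40 39 32
f 44 43 47
f 44 47 45
f 45 47 48
f 45 48 46
f 47 43 49
f 47 49 48
f 48 49 50
f 48 50 46
f 49 43 51
f 49 51 50
f 50 51 52
f 50 52 46
f 51 43 53
f 51 53 52
f 52 53 54
f 52 54 46
f 53 43 55
f 53 55 54
f 54 55 56
f 54 56 46
f 55 43 57
f 55 57 56
f 56 57 58
f 56 58 46
f 57 43 59
f 57 59 58
f 58 59 60
f 58 60 46
f 59 43 61
f 59 61 60
f 60 61 62
f 60 62 46
f 61 43 44
f 61 44 62
f 62 44 45
f 62 45 46



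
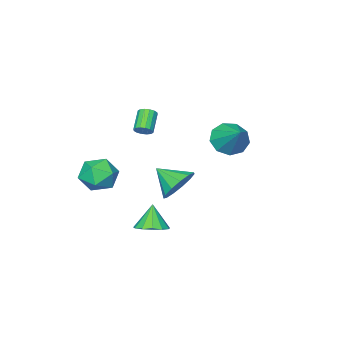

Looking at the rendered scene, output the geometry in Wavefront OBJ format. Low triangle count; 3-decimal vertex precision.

v -3.38 0.095 -0.885
v -2.909 0.595 -1.732
v -2.68 1.585 0.385
v -3.605 0.846 -1.642
v -4.196 0.746 -1.199
v -4.405 0.341 -0.609
v -4.135 -0.179 -0.148
v -3.511 -0.571 -0.032
v -2.826 -0.651 -0.315
v -2.4 -0.383 -0.865
v -2.433 0.109 -1.425
v 3.271 1.412 -4.311
v 3.807 2.049 -3.944
v 2.829 1.008 -2.969
v 3.353 2.272 -4.026
v 2.873 2.222 -4.199
v 2.519 1.915 -4.407
v 2.404 1.448 -4.586
v 2.564 0.97 -4.677
v 2.949 0.632 -4.652
v 3.436 0.541 -4.519
v 3.87 0.727 -4.32
v 4.114 1.13 -4.118
v 4.091 1.623 -3.978
v -0.51 -3.365 -0.589
v -0.131 -3.711 -0.456
v -0.991 -4.321 0.403
v -1.37 -3.975 0.269
v -0.103 -3.502 -0.28
v -0.962 -4.113 0.579
v -0.183 -3.257 -0.186
v -1.043 -3.868 0.673
v -0.352 -3.041 -0.201
v -1.211 -3.652 0.658
v -0.562 -2.912 -0.319
v -1.422 -3.522 0.54
v -0.759 -2.903 -0.51
v -1.619 -3.514 0.348
v -0.889 -3.019 -0.723
v -1.749 -3.629 0.136
v -0.918 -3.227 -0.899
v -1.777 -3.838 -0.04
v -0.837 -3.472 -0.993
v -1.697 -4.083 -0.134
v -0.669 -3.688 -0.978
v -1.528 -4.299 -0.119
v -0.458 -3.818 -0.86
v -1.318 -4.428 -0.001
v -0.261 -3.826 -0.668
v -1.121 -4.437 0.19
v 2.746 2.834 -0.921
v 3.252 3.453 -0.18
v 3.094 1.566 -0.099
v 2.667 3.41 0.001
v 2.106 3.184 -0.111
v 1.749 2.846 -0.479
v 1.709 2.505 -0.988
v 1.997 2.268 -1.476
v 2.524 2.21 -1.787
v 3.12 2.351 -1.824
v 3.598 2.645 -1.573
v 3.806 2.998 -1.116
v 3.676 3.3 -0.597
v 2.039 -2.378 -2.266
v 2.848 -1.976 -2.988
v 3.252 -3.644 -1.612
v 4.061 -3.242 -2.334
v 3.706 -2.594 -1.444
v 2.957 -1.811 -1.848
v 3.143 -3.809 -2.752
v 2.394 -3.026 -3.156
v 3.531 -2.86 -3.288
v 3.879 -2.109 -2.48
v 2.221 -3.511 -2.12
v 2.569 -2.76 -1.312
f 2 1 4
f 2 4 3
f 4 1 5
f 4 5 3
f 5 1 6
f 5 6 3
f 6 1 7
f 6 7 3
f 7 1 8
f 7 8 3
f 8 1 9
f 8 9 3
f 9 1 10
f 9 10 3
f 10 1 11
f 10 11 3
f 11 1 2
f 11 2 3
f 13 12 15
f 13 15 14
f 15 12 16
f 15 16 14
f 16 12 17
f 16 17 14
f 17 12 18
f 17 18 14
f 18 12 19
f 18 19 14
f 19 12 20
f 19 20 14
f 20 12 21
f 20 21 14
f 21 12 22
f 21 22 14
f 22 12 23
f 22 23 14
f 23 12 24
f 23 24 14
f 24 12 13
f 24 13 14
f 26 25 29
f 26 29 27
f 27 29 30
f 27 30 28
f 29 25 31
f 29 31 30
f 30 31 32
f 30 32 28
f 31 25 33
f 31 33 32
f 32 33 34
f 32 34 28
f 33 25 35
f 33 35 34
f 34 35 36
f 34 36 28
f 35 25 37
f 35 37 36
f 36 37 38
f 36 38 28
f 37 25 39
f 37 39 38
f 38 39 40
f 38 40 28
f 39 25 41
f 39 41 40
f 40 41 42
f 40 42 28
f 41 25 43
f 41 43 42
f 42 43 44
f 42 44 28
f 43 25 45
f 43 45 44
f 44 45 46
f 44 46 28
f 45 25 47
f 45 47 46
f 46 47 48
f 46 48 28
f 47 25 49
f 47 49 48
f 48 49 50
f 48 50 28
f 49 25 26
f 49 26 50
f 50 26 27
f 50 27 28
f 52 51 54
f 52 54 53
f 54 51 55
f 54 55 53
f 55 51 56
f 55 56 53
f 56 51 57
f 56 57 53
f 57 51 58
f 57 58 53
f 58 51 59
f 58 59 53
f 59 51 60
f 59 60 53
f 60 51 61
f 60 61 53
f 61 51 62
f 61 62 53
f 62 51 63
f 62 63 53
f 63 51 52
f 63 52 53
f 64 75 69
f 64 69 65
f 64 65 71
f 64 71 74
f 64 74 75
f 65 69 73
f 69 75 68
f 75 74 66
f 74 71 70
f 71 65 72
f 67 73 68
f 67 68 66
f 67 66 70
f 67 70 72
f 67 72 73
f 68 73 69
f 66 68 75
f 70 66 74
f 72 70 71
f 73 72 65



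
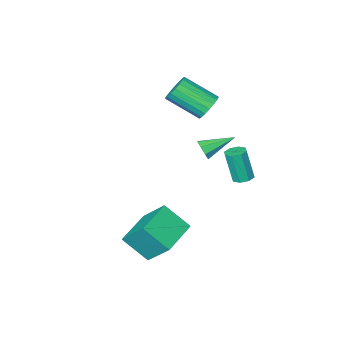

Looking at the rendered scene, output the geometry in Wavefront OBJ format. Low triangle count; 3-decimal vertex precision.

v 0.725 1.65 -2.865
v 1.553 0.562 -1.694
v 0.286 2.953 -1.344
v 1.115 1.865 -0.174
v 2.525 2.655 -3.206
v 3.354 1.567 -2.036
v 2.087 3.958 -1.686
v 2.915 2.87 -0.515
v -3.88 1.232 -0.442
v -3.489 0.803 -0.595
v -3.27 0.359 1.209
v -3.66 0.788 1.362
v -3.285 1.208 -0.52
v -3.066 0.764 1.283
v -3.43 1.627 -0.399
v -3.21 1.183 1.404
v -3.838 1.814 -0.303
v -3.618 1.371 1.5
v -4.27 1.661 -0.289
v -4.051 1.217 1.515
v -4.474 1.256 -0.363
v -4.255 0.812 1.44
v -4.33 0.837 -0.484
v -4.11 0.393 1.319
v -3.922 0.649 -0.58
v -3.702 0.206 1.223
v -3.578 -1.604 3.287
v -2.879 -1.17 3.073
v -1.683 -2.541 4.199
v -2.382 -2.976 4.413
v -2.988 -1.002 3.394
v -1.792 -2.373 4.52
v -3.214 -0.953 3.694
v -2.018 -2.324 4.82
v -3.512 -1.033 3.913
v -2.316 -2.404 5.039
v -3.823 -1.226 4.008
v -2.627 -2.597 5.134
v -4.085 -1.494 3.96
v -2.889 -2.866 5.086
v -4.248 -1.784 3.779
v -3.051 -3.156 4.905
v -4.277 -2.039 3.501
v -3.081 -3.41 4.627
v -4.168 -2.207 3.18
v -2.972 -3.578 4.306
v -3.942 -2.256 2.88
v -2.746 -3.627 4.006
v -3.644 -2.176 2.661
v -2.448 -3.547 3.787
v -3.333 -1.983 2.566
v -2.137 -3.354 3.692
v -3.071 -1.714 2.614
v -1.875 -3.086 3.74
v -2.909 -1.424 2.795
v -1.712 -2.796 3.921
v -2.849 -0.996 0.658
v -2.552 -0.717 1.177
v -4.491 -0.524 1.342
v -2.619 -0.393 0.795
v -2.82 -0.422 0.332
v -3.039 -0.788 0.06
v -3.146 -1.275 0.139
v -3.08 -1.599 0.521
v -2.878 -1.569 0.983
v -2.66 -1.204 1.255
f 2 4 1
f 5 2 1
f 1 4 3
f 3 5 1
f 2 8 4
f 6 2 5
f 6 8 2
f 4 8 3
f 7 5 3
f 3 8 7
f 7 6 5
f 8 6 7
f 10 9 13
f 10 13 11
f 11 13 14
f 11 14 12
f 13 9 15
f 13 15 14
f 14 15 16
f 14 16 12
f 15 9 17
f 15 17 16
f 16 17 18
f 16 18 12
f 17 9 19
f 17 19 18
f 18 19 20
f 18 20 12
f 19 9 21
f 19 21 20
f 20 21 22
f 20 22 12
f 21 9 23
f 21 23 22
f 22 23 24
f 22 24 12
f 23 9 25
f 23 25 24
f 24 25 26
f 24 26 12
f 25 9 10
f 25 10 26
f 26 10 11
f 26 11 12
f 28 27 31
f 28 31 29
f 29 31 32
f 29 32 30
f 31 27 33
f 31 33 32
f 32 33 34
f 32 34 30
f 33 27 35
f 33 35 34
f 34 35 36
f 34 36 30
f 35 27 37
f 35 37 36
f 36 37 38
f 36 38 30
f 37 27 39
f 37 39 38
f 38 39 40
f 38 40 30
f 39 27 41
f 39 41 40
f 40 41 42
f 40 42 30
f 41 27 43
f 41 43 42
f 42 43 44
f 42 44 30
f 43 27 45
f 43 45 44
f 44 45 46
f 44 46 30
f 45 27 47
f 45 47 46
f 46 47 48
f 46 48 30
f 47 27 49
f 47 49 48
f 48 49 50
f 48 50 30
f 49 27 51
f 49 51 50
f 50 51 52
f 50 52 30
f 51 27 53
f 51 53 52
f 52 53 54
f 52 54 30
f 53 27 55
f 53 55 54
f 54 55 56
f 54 56 30
f 55 27 28
f 55 28 56
f 56 28 29
f 56 29 30
f 58 57 60
f 58 60 59
f 60 57 61
f 60 61 59
f 61 57 62
f 61 62 59
f 62 57 63
f 62 63 59
f 63 57 64
f 63 64 59
f 64 57 65
f 64 65 59
f 65 57 66
f 65 66 59
f 66 57 58
f 66 58 59



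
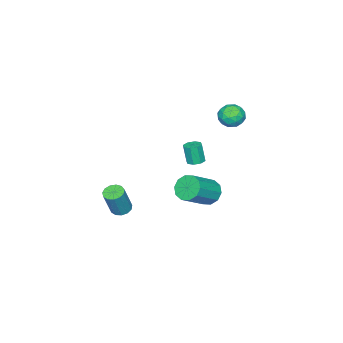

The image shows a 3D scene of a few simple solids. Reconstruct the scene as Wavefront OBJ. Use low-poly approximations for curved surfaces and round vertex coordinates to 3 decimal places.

v -3.28 -0.502 1.45
v -2.665 -0.658 1.919
v -3.375 -1.742 1.161
v -2.76 -1.898 1.63
v -3.446 -1.668 1.943
v -3.388 -0.902 2.122
v -2.652 -1.498 0.958
v -2.594 -0.732 1.137
v -2.277 -1.274 1.615
v -2.768 -1.378 2.223
v -3.272 -1.022 0.857
v -3.763 -1.126 1.465
v -2.965 -0.472 1.71
v -3.075 -1.928 1.37
v -3.479 -1.793 1.555
v -3.117 -1.885 1.83
v -3.389 -0.615 1.829
v -3.028 -0.706 2.104
v -3.486 -1.299 2.119
v -3.012 -1.694 0.976
v -2.651 -1.785 1.251
v -2.923 -0.515 1.25
v -2.561 -0.607 1.525
v -2.554 -1.101 0.961
v -2.375 -0.925 1.806
v -2.43 -1.653 1.637
v -2.367 -1.419 1.242
v -2.333 -0.968 1.347
v -2.663 -0.986 2.164
v -2.718 -1.715 1.995
v -3.122 -1.58 2.179
v -3.088 -1.129 2.284
v -2.435 -1.348 1.985
v -3.322 -0.685 1.085
v -3.377 -1.414 0.916
v -2.952 -1.271 0.796
v -2.918 -0.82 0.901
v -3.61 -0.747 1.443
v -3.665 -1.475 1.274
v -3.707 -1.432 1.733
v -3.673 -0.981 1.838
v -3.605 -1.052 1.095
v -1.08 -1.285 -3.312
v -0.603 -1.321 -3.978
v 0.917 -1.61 -2.874
v 0.44 -1.575 -2.208
v -0.622 -0.838 -3.825
v 0.897 -1.128 -2.721
v -0.816 -0.526 -3.476
v 0.703 -0.816 -2.372
v -1.111 -0.504 -3.064
v 0.409 -0.794 -1.961
v -1.394 -0.78 -2.747
v 0.126 -1.07 -1.644
v -1.557 -1.25 -2.646
v -0.037 -1.539 -1.542
v -1.537 -1.732 -2.799
v -0.018 -2.022 -1.695
v -1.343 -2.044 -3.148
v 0.176 -2.334 -2.044
v -1.049 -2.066 -3.559
v 0.471 -2.356 -2.456
v -0.766 -1.79 -3.876
v 0.754 -2.08 -2.773
v -0.188 -1.473 -0.495
v 0.268 -1.676 -0.524
v 0.224 -1.93 0.587
v -0.232 -1.727 0.615
v 0.278 -1.303 -0.438
v 0.235 -1.557 0.672
v 0.016 -1.03 -0.386
v -0.028 -1.284 0.725
v -0.367 -1.016 -0.398
v -0.41 -1.27 0.713
v -0.644 -1.27 -0.467
v -0.688 -1.524 0.644
v -0.655 -1.643 -0.552
v -0.698 -1.897 0.558
v -0.392 -1.916 -0.605
v -0.436 -2.17 0.506
v -0.01 -1.93 -0.593
v -0.053 -2.184 0.518
v 3.627 -3.39 -2.637
v 4.156 -3.351 -2.846
v 4.762 -3.371 -1.311
v 4.233 -3.41 -1.103
v 4.054 -3.05 -2.801
v 4.66 -3.07 -1.267
v 3.817 -2.857 -2.705
v 4.422 -2.877 -1.17
v 3.519 -2.833 -2.587
v 4.124 -2.853 -1.052
v 3.255 -2.985 -2.485
v 3.861 -3.006 -0.951
v 3.11 -3.267 -2.432
v 3.716 -3.287 -0.897
v 3.129 -3.587 -2.443
v 3.734 -3.607 -0.909
v 3.306 -3.845 -2.517
v 3.911 -3.865 -0.982
v 3.585 -3.958 -2.628
v 4.191 -3.978 -1.093
v 3.878 -3.891 -2.743
v 4.483 -3.911 -1.208
v 4.091 -3.665 -2.824
v 4.696 -3.685 -1.289
f 1 38 17
f 38 12 41
f 17 41 6
f 38 41 17
f 1 17 13
f 17 6 18
f 13 18 2
f 17 18 13
f 1 13 22
f 13 2 23
f 22 23 8
f 13 23 22
f 1 22 34
f 22 8 37
f 34 37 11
f 22 37 34
f 1 34 38
f 34 11 42
f 38 42 12
f 34 42 38
f 2 18 29
f 18 6 32
f 29 32 10
f 18 32 29
f 6 41 19
f 41 12 40
f 19 40 5
f 41 40 19
f 12 42 39
f 42 11 35
f 39 35 3
f 42 35 39
f 11 37 36
f 37 8 24
f 36 24 7
f 37 24 36
f 8 23 28
f 23 2 25
f 28 25 9
f 23 25 28
f 4 30 16
f 30 10 31
f 16 31 5
f 30 31 16
f 4 16 14
f 16 5 15
f 14 15 3
f 16 15 14
f 4 14 21
f 14 3 20
f 21 20 7
f 14 20 21
f 4 21 26
f 21 7 27
f 26 27 9
f 21 27 26
f 4 26 30
f 26 9 33
f 30 33 10
f 26 33 30
f 5 31 19
f 31 10 32
f 19 32 6
f 31 32 19
f 3 15 39
f 15 5 40
f 39 40 12
f 15 40 39
f 7 20 36
f 20 3 35
f 36 35 11
f 20 35 36
f 9 27 28
f 27 7 24
f 28 24 8
f 27 24 28
f 10 33 29
f 33 9 25
f 29 25 2
f 33 25 29
f 44 43 47
f 44 47 45
f 45 47 48
f 45 48 46
f 47 43 49
f 47 49 48
f 48 49 50
f 48 50 46
f 49 43 51
f 49 51 50
f 50 51 52
f 50 52 46
f 51 43 53
f 51 53 52
f 52 53 54
f 52 54 46
f 53 43 55
f 53 55 54
f 54 55 56
f 54 56 46
f 55 43 57
f 55 57 56
f 56 57 58
f 56 58 46
f 57 43 59
f 57 59 58
f 58 59 60
f 58 60 46
f 59 43 61
f 59 61 60
f 60 61 62
f 60 62 46
f 61 43 63
f 61 63 62
f 62 63 64
f 62 64 46
f 63 43 44
f 63 44 64
f 64 44 45
f 64 45 46
f 66 65 69
f 66 69 67
f 67 69 70
f 67 70 68
f 69 65 71
f 69 71 70
f 70 71 72
f 70 72 68
f 71 65 73
f 71 73 72
f 72 73 74
f 72 74 68
f 73 65 75
f 73 75 74
f 74 75 76
f 74 76 68
f 75 65 77
f 75 77 76
f 76 77 78
f 76 78 68
f 77 65 79
f 77 79 78
f 78 79 80
f 78 80 68
f 79 65 81
f 79 81 80
f 80 81 82
f 80 82 68
f 81 65 66
f 81 66 82
f 82 66 67
f 82 67 68
f 84 83 87
f 84 87 85
f 85 87 88
f 85 88 86
f 87 83 89
f 87 89 88
f 88 89 90
f 88 90 86
f 89 83 91
f 89 91 90
f 90 91 92
f 90 92 86
f 91 83 93
f 91 93 92
f 92 93 94
f 92 94 86
f 93 83 95
f 93 95 94
f 94 95 96
f 94 96 86
f 95 83 97
f 95 97 96
f 96 97 98
f 96 98 86
f 97 83 99
f 97 99 98
f 98 99 100
f 98 100 86
f 99 83 101
f 99 101 100
f 100 101 102
f 100 102 86
f 101 83 103
f 101 103 102
f 102 103 104
f 102 104 86
f 103 83 105
f 103 105 104
f 104 105 106
f 104 106 86
f 105 83 84
f 105 84 106
f 106 84 85
f 106 85 86

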